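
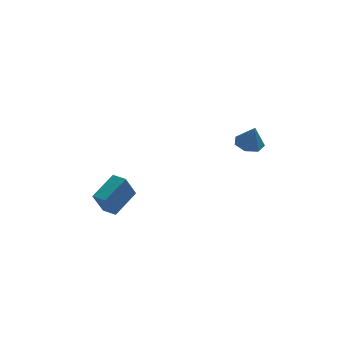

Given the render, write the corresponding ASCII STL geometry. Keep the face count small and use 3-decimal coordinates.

solid 
facet normal -0.711 0.699 -0.074
outer loop
vertex -4.171 2.94 -3.362
vertex -3.079 4.132 -2.594
vertex -3.64 3.336 -4.73
endloop
endfacet
facet normal -0.610 -0.666 -0.430
outer loop
vertex -3.021 2.728 -4.666
vertex -4.171 2.94 -3.362
vertex -3.64 3.336 -4.73
endloop
endfacet
facet normal -0.711 0.699 -0.074
outer loop
vertex -3.64 3.336 -4.73
vertex -3.079 4.132 -2.594
vertex -2.548 4.528 -3.962
endloop
endfacet
facet normal 0.349 0.260 -0.900
outer loop
vertex -2.548 4.528 -3.962
vertex -3.021 2.728 -4.666
vertex -3.64 3.336 -4.73
endloop
endfacet
facet normal -0.349 -0.260 0.900
outer loop
vertex -4.171 2.94 -3.362
vertex -2.46 3.524 -2.53
vertex -3.079 4.132 -2.594
endloop
endfacet
facet normal -0.610 -0.666 -0.430
outer loop
vertex -3.552 2.332 -3.298
vertex -4.171 2.94 -3.362
vertex -3.021 2.728 -4.666
endloop
endfacet
facet normal -0.349 -0.260 0.900
outer loop
vertex -3.552 2.332 -3.298
vertex -2.46 3.524 -2.53
vertex -4.171 2.94 -3.362
endloop
endfacet
facet normal 0.610 0.666 0.430
outer loop
vertex -3.079 4.132 -2.594
vertex -2.46 3.524 -2.53
vertex -2.548 4.528 -3.962
endloop
endfacet
facet normal 0.349 0.260 -0.900
outer loop
vertex -1.929 3.92 -3.898
vertex -3.021 2.728 -4.666
vertex -2.548 4.528 -3.962
endloop
endfacet
facet normal 0.610 0.666 0.430
outer loop
vertex -2.548 4.528 -3.962
vertex -2.46 3.524 -2.53
vertex -1.929 3.92 -3.898
endloop
endfacet
facet normal 0.711 -0.699 0.074
outer loop
vertex -1.929 3.92 -3.898
vertex -3.552 2.332 -3.298
vertex -3.021 2.728 -4.666
endloop
endfacet
facet normal 0.711 -0.699 0.074
outer loop
vertex -2.46 3.524 -2.53
vertex -3.552 2.332 -3.298
vertex -1.929 3.92 -3.898
endloop
endfacet
facet normal -0.183 0.231 -0.956
outer loop
vertex 3.973 0.737 1.999
vertex 3.412 0.21 1.979
vertex 3.364 0.955 2.168
endloop
endfacet
facet normal 0.412 0.700 0.583
outer loop
vertex 3.973 0.737 1.999
vertex 3.364 0.955 2.168
vertex 3.648 -0.09 3.221
endloop
endfacet
facet normal -0.182 0.231 -0.956
outer loop
vertex 3.364 0.955 2.168
vertex 3.412 0.21 1.979
vertex 2.791 0.612 2.194
endloop
endfacet
facet normal -0.339 0.620 0.707
outer loop
vertex 3.364 0.955 2.168
vertex 2.791 0.612 2.194
vertex 3.648 -0.09 3.221
endloop
endfacet
facet normal -0.182 0.231 -0.956
outer loop
vertex 2.791 0.612 2.194
vertex 3.412 0.21 1.979
vertex 2.686 -0.034 2.058
endloop
endfacet
facet normal -0.771 -0.009 0.637
outer loop
vertex 2.791 0.612 2.194
vertex 2.686 -0.034 2.058
vertex 3.648 -0.09 3.221
endloop
endfacet
facet normal -0.182 0.232 -0.956
outer loop
vertex 2.686 -0.034 2.058
vertex 3.412 0.21 1.979
vertex 3.127 -0.496 1.862
endloop
endfacet
facet normal -0.557 -0.713 0.426
outer loop
vertex 2.686 -0.034 2.058
vertex 3.127 -0.496 1.862
vertex 3.648 -0.09 3.221
endloop
endfacet
facet normal -0.182 0.232 -0.956
outer loop
vertex 3.127 -0.496 1.862
vertex 3.412 0.21 1.979
vertex 3.783 -0.426 1.754
endloop
endfacet
facet normal 0.141 -0.962 0.233
outer loop
vertex 3.127 -0.496 1.862
vertex 3.783 -0.426 1.754
vertex 3.648 -0.09 3.221
endloop
endfacet
facet normal -0.181 0.232 -0.956
outer loop
vertex 3.783 -0.426 1.754
vertex 3.412 0.21 1.979
vertex 4.159 0.122 1.816
endloop
endfacet
facet normal 0.796 -0.569 0.204
outer loop
vertex 3.783 -0.426 1.754
vertex 4.159 0.122 1.816
vertex 3.648 -0.09 3.221
endloop
endfacet
facet normal -0.182 0.230 -0.956
outer loop
vertex 4.159 0.122 1.816
vertex 3.412 0.21 1.979
vertex 3.973 0.737 1.999
endloop
endfacet
facet normal 0.917 0.171 0.359
outer loop
vertex 4.159 0.122 1.816
vertex 3.973 0.737 1.999
vertex 3.648 -0.09 3.221
endloop
endfacet

endsolid


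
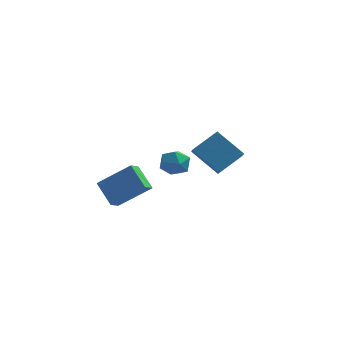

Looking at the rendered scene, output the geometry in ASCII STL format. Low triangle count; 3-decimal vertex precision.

solid 
facet normal -0.281 0.432 0.857
outer loop
vertex -2.859 3.463 -1.528
vertex -2.125 3.046 -1.077
vertex -2.015 3.909 -1.476
endloop
endfacet
facet normal -0.460 0.837 0.297
outer loop
vertex -2.859 3.463 -1.528
vertex -2.015 3.909 -1.476
vertex -2.514 3.924 -2.292
endloop
endfacet
facet normal -0.884 0.450 -0.127
outer loop
vertex -2.859 3.463 -1.528
vertex -2.514 3.924 -2.292
vertex -2.934 3.07 -2.397
endloop
endfacet
facet normal -0.966 -0.193 0.171
outer loop
vertex -2.859 3.463 -1.528
vertex -2.934 3.07 -2.397
vertex -2.693 2.528 -1.646
endloop
endfacet
facet normal -0.594 -0.204 0.778
outer loop
vertex -2.859 3.463 -1.528
vertex -2.693 2.528 -1.646
vertex -2.125 3.046 -1.077
endloop
endfacet
facet normal 0.136 0.989 -0.065
outer loop
vertex -2.514 3.924 -2.292
vertex -2.015 3.909 -1.476
vertex -1.567 3.792 -2.314
endloop
endfacet
facet normal 0.426 0.334 0.841
outer loop
vertex -2.015 3.909 -1.476
vertex -2.125 3.046 -1.077
vertex -1.326 3.25 -1.563
endloop
endfacet
facet normal -0.080 -0.696 0.714
outer loop
vertex -2.125 3.046 -1.077
vertex -2.693 2.528 -1.646
vertex -1.746 2.396 -1.668
endloop
endfacet
facet normal -0.683 -0.678 -0.270
outer loop
vertex -2.693 2.528 -1.646
vertex -2.934 3.07 -2.397
vertex -2.245 2.411 -2.484
endloop
endfacet
facet normal -0.550 0.363 -0.752
outer loop
vertex -2.934 3.07 -2.397
vertex -2.514 3.924 -2.292
vertex -2.135 3.274 -2.883
endloop
endfacet
facet normal 0.966 0.193 -0.171
outer loop
vertex -1.401 2.857 -2.432
vertex -1.567 3.792 -2.314
vertex -1.326 3.25 -1.563
endloop
endfacet
facet normal 0.884 -0.450 0.127
outer loop
vertex -1.401 2.857 -2.432
vertex -1.326 3.25 -1.563
vertex -1.746 2.396 -1.668
endloop
endfacet
facet normal 0.460 -0.837 -0.297
outer loop
vertex -1.401 2.857 -2.432
vertex -1.746 2.396 -1.668
vertex -2.245 2.411 -2.484
endloop
endfacet
facet normal 0.281 -0.432 -0.857
outer loop
vertex -1.401 2.857 -2.432
vertex -2.245 2.411 -2.484
vertex -2.135 3.274 -2.883
endloop
endfacet
facet normal 0.594 0.204 -0.778
outer loop
vertex -1.401 2.857 -2.432
vertex -2.135 3.274 -2.883
vertex -1.567 3.792 -2.314
endloop
endfacet
facet normal 0.683 0.678 0.270
outer loop
vertex -1.326 3.25 -1.563
vertex -1.567 3.792 -2.314
vertex -2.015 3.909 -1.476
endloop
endfacet
facet normal 0.550 -0.363 0.752
outer loop
vertex -1.746 2.396 -1.668
vertex -1.326 3.25 -1.563
vertex -2.125 3.046 -1.077
endloop
endfacet
facet normal -0.136 -0.989 0.065
outer loop
vertex -2.245 2.411 -2.484
vertex -1.746 2.396 -1.668
vertex -2.693 2.528 -1.646
endloop
endfacet
facet normal -0.426 -0.334 -0.841
outer loop
vertex -2.135 3.274 -2.883
vertex -2.245 2.411 -2.484
vertex -2.934 3.07 -2.397
endloop
endfacet
facet normal 0.080 0.696 -0.714
outer loop
vertex -1.567 3.792 -2.314
vertex -2.135 3.274 -2.883
vertex -2.514 3.924 -2.292
endloop
endfacet
facet normal -0.792 -0.078 -0.606
outer loop
vertex -5.075 -3.813 -0.129
vertex -4.82 -3.098 -0.554
vertex -4.223 -4.711 -1.127
endloop
endfacet
facet normal -0.292 -0.821 0.490
outer loop
vertex -2.52 -4.542 0.174
vertex -5.075 -3.813 -0.129
vertex -4.223 -4.711 -1.127
endloop
endfacet
facet normal -0.793 -0.079 -0.605
outer loop
vertex -4.223 -4.711 -1.127
vertex -4.82 -3.098 -0.554
vertex -3.969 -3.996 -1.553
endloop
endfacet
facet normal 0.536 -0.564 -0.628
outer loop
vertex -3.969 -3.996 -1.553
vertex -2.52 -4.542 0.174
vertex -4.223 -4.711 -1.127
endloop
endfacet
facet normal -0.536 0.564 0.628
outer loop
vertex -5.075 -3.813 -0.129
vertex -3.117 -2.929 0.747
vertex -4.82 -3.098 -0.554
endloop
endfacet
facet normal -0.292 -0.822 0.489
outer loop
vertex -3.371 -3.644 1.173
vertex -5.075 -3.813 -0.129
vertex -2.52 -4.542 0.174
endloop
endfacet
facet normal -0.536 0.564 0.628
outer loop
vertex -3.371 -3.644 1.173
vertex -3.117 -2.929 0.747
vertex -5.075 -3.813 -0.129
endloop
endfacet
facet normal 0.292 0.822 -0.489
outer loop
vertex -4.82 -3.098 -0.554
vertex -3.117 -2.929 0.747
vertex -3.969 -3.996 -1.553
endloop
endfacet
facet normal 0.536 -0.564 -0.628
outer loop
vertex -2.265 -3.827 -0.251
vertex -2.52 -4.542 0.174
vertex -3.969 -3.996 -1.553
endloop
endfacet
facet normal 0.293 0.821 -0.489
outer loop
vertex -3.969 -3.996 -1.553
vertex -3.117 -2.929 0.747
vertex -2.265 -3.827 -0.251
endloop
endfacet
facet normal 0.792 0.077 0.605
outer loop
vertex -2.265 -3.827 -0.251
vertex -3.371 -3.644 1.173
vertex -2.52 -4.542 0.174
endloop
endfacet
facet normal 0.792 0.079 0.605
outer loop
vertex -3.117 -2.929 0.747
vertex -3.371 -3.644 1.173
vertex -2.265 -3.827 -0.251
endloop
endfacet
facet normal -0.663 -0.507 -0.551
outer loop
vertex -0.673 -0.695 1.022
vertex -0.845 0.124 0.475
vertex 0.784 -1.231 -0.238
endloop
endfacet
facet normal 0.172 -0.819 0.547
outer loop
vertex 1.945 -0.344 0.725
vertex -0.673 -0.695 1.022
vertex 0.784 -1.231 -0.238
endloop
endfacet
facet normal -0.663 -0.507 -0.550
outer loop
vertex 0.784 -1.231 -0.238
vertex -0.845 0.124 0.475
vertex 0.612 -0.412 -0.786
endloop
endfacet
facet normal 0.728 -0.269 -0.630
outer loop
vertex 0.612 -0.412 -0.786
vertex 1.945 -0.344 0.725
vertex 0.784 -1.231 -0.238
endloop
endfacet
facet normal -0.728 0.268 0.631
outer loop
vertex -0.673 -0.695 1.022
vertex 0.316 1.011 1.438
vertex -0.845 0.124 0.475
endloop
endfacet
facet normal 0.172 -0.819 0.547
outer loop
vertex 0.488 0.192 1.986
vertex -0.673 -0.695 1.022
vertex 1.945 -0.344 0.725
endloop
endfacet
facet normal -0.728 0.269 0.630
outer loop
vertex 0.488 0.192 1.986
vertex 0.316 1.011 1.438
vertex -0.673 -0.695 1.022
endloop
endfacet
facet normal -0.172 0.819 -0.547
outer loop
vertex -0.845 0.124 0.475
vertex 0.316 1.011 1.438
vertex 0.612 -0.412 -0.786
endloop
endfacet
facet normal 0.728 -0.268 -0.631
outer loop
vertex 1.773 0.475 0.178
vertex 1.945 -0.344 0.725
vertex 0.612 -0.412 -0.786
endloop
endfacet
facet normal -0.172 0.819 -0.547
outer loop
vertex 0.612 -0.412 -0.786
vertex 0.316 1.011 1.438
vertex 1.773 0.475 0.178
endloop
endfacet
facet normal 0.663 0.507 0.551
outer loop
vertex 1.773 0.475 0.178
vertex 0.488 0.192 1.986
vertex 1.945 -0.344 0.725
endloop
endfacet
facet normal 0.663 0.508 0.551
outer loop
vertex 0.316 1.011 1.438
vertex 0.488 0.192 1.986
vertex 1.773 0.475 0.178
endloop
endfacet

endsolid


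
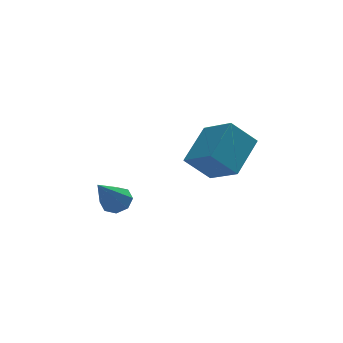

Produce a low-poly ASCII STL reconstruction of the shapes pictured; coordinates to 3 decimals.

solid 
facet normal -0.696 0.097 0.712
outer loop
vertex 2.847 0.711 -0.157
vertex 2.168 1.937 -0.989
vertex 1.759 -0.501 -1.055
endloop
endfacet
facet normal 0.417 -0.752 0.510
outer loop
vertex 2.732 -0.637 -2.051
vertex 2.847 0.711 -0.157
vertex 1.759 -0.501 -1.055
endloop
endfacet
facet normal -0.695 0.097 0.712
outer loop
vertex 1.759 -0.501 -1.055
vertex 2.168 1.937 -0.989
vertex 1.079 0.725 -1.887
endloop
endfacet
facet normal -0.585 -0.652 -0.482
outer loop
vertex 1.079 0.725 -1.887
vertex 2.732 -0.637 -2.051
vertex 1.759 -0.501 -1.055
endloop
endfacet
facet normal 0.585 0.652 0.483
outer loop
vertex 2.847 0.711 -0.157
vertex 3.141 1.801 -1.985
vertex 2.168 1.937 -0.989
endloop
endfacet
facet normal 0.417 -0.752 0.510
outer loop
vertex 3.821 0.575 -1.153
vertex 2.847 0.711 -0.157
vertex 2.732 -0.637 -2.051
endloop
endfacet
facet normal 0.585 0.652 0.483
outer loop
vertex 3.821 0.575 -1.153
vertex 3.141 1.801 -1.985
vertex 2.847 0.711 -0.157
endloop
endfacet
facet normal -0.417 0.752 -0.510
outer loop
vertex 2.168 1.937 -0.989
vertex 3.141 1.801 -1.985
vertex 1.079 0.725 -1.887
endloop
endfacet
facet normal -0.585 -0.652 -0.483
outer loop
vertex 2.053 0.589 -2.883
vertex 2.732 -0.637 -2.051
vertex 1.079 0.725 -1.887
endloop
endfacet
facet normal -0.417 0.752 -0.510
outer loop
vertex 1.079 0.725 -1.887
vertex 3.141 1.801 -1.985
vertex 2.053 0.589 -2.883
endloop
endfacet
facet normal 0.696 -0.098 -0.712
outer loop
vertex 2.053 0.589 -2.883
vertex 3.821 0.575 -1.153
vertex 2.732 -0.637 -2.051
endloop
endfacet
facet normal 0.696 -0.097 -0.712
outer loop
vertex 3.141 1.801 -1.985
vertex 3.821 0.575 -1.153
vertex 2.053 0.589 -2.883
endloop
endfacet
facet normal 0.443 0.470 -0.764
outer loop
vertex -0.826 0.654 -3.575
vertex -1.388 0.909 -3.744
vertex -0.909 1.085 -3.358
endloop
endfacet
facet normal 0.714 -0.200 0.671
outer loop
vertex -0.826 0.654 -3.575
vertex -0.909 1.085 -3.358
vertex -2.252 -0.009 -2.256
endloop
endfacet
facet normal 0.443 0.470 -0.764
outer loop
vertex -0.909 1.085 -3.358
vertex -1.388 0.909 -3.744
vertex -1.273 1.413 -3.367
endloop
endfacet
facet normal 0.352 0.414 0.840
outer loop
vertex -0.909 1.085 -3.358
vertex -1.273 1.413 -3.367
vertex -2.252 -0.009 -2.256
endloop
endfacet
facet normal 0.442 0.470 -0.764
outer loop
vertex -1.273 1.413 -3.367
vertex -1.388 0.909 -3.744
vertex -1.704 1.445 -3.597
endloop
endfacet
facet normal -0.292 0.706 0.646
outer loop
vertex -1.273 1.413 -3.367
vertex -1.704 1.445 -3.597
vertex -2.252 -0.009 -2.256
endloop
endfacet
facet normal 0.443 0.470 -0.763
outer loop
vertex -1.704 1.445 -3.597
vertex -1.388 0.909 -3.744
vertex -1.95 1.164 -3.913
endloop
endfacet
facet normal -0.839 0.505 0.204
outer loop
vertex -1.704 1.445 -3.597
vertex -1.95 1.164 -3.913
vertex -2.252 -0.009 -2.256
endloop
endfacet
facet normal 0.443 0.470 -0.764
outer loop
vertex -1.95 1.164 -3.913
vertex -1.388 0.909 -3.744
vertex -1.867 0.733 -4.13
endloop
endfacet
facet normal -0.971 -0.072 -0.228
outer loop
vertex -1.95 1.164 -3.913
vertex -1.867 0.733 -4.13
vertex -2.252 -0.009 -2.256
endloop
endfacet
facet normal 0.442 0.472 -0.763
outer loop
vertex -1.867 0.733 -4.13
vertex -1.388 0.909 -3.744
vertex -1.503 0.405 -4.122
endloop
endfacet
facet normal -0.610 -0.686 -0.397
outer loop
vertex -1.867 0.733 -4.13
vertex -1.503 0.405 -4.122
vertex -2.252 -0.009 -2.256
endloop
endfacet
facet normal 0.443 0.471 -0.763
outer loop
vertex -1.503 0.405 -4.122
vertex -1.388 0.909 -3.744
vertex -1.072 0.372 -3.892
endloop
endfacet
facet normal 0.034 -0.978 -0.204
outer loop
vertex -1.503 0.405 -4.122
vertex -1.072 0.372 -3.892
vertex -2.252 -0.009 -2.256
endloop
endfacet
facet normal 0.443 0.471 -0.763
outer loop
vertex -1.072 0.372 -3.892
vertex -1.388 0.909 -3.744
vertex -0.826 0.654 -3.575
endloop
endfacet
facet normal 0.582 -0.777 0.239
outer loop
vertex -1.072 0.372 -3.892
vertex -0.826 0.654 -3.575
vertex -2.252 -0.009 -2.256
endloop
endfacet

endsolid


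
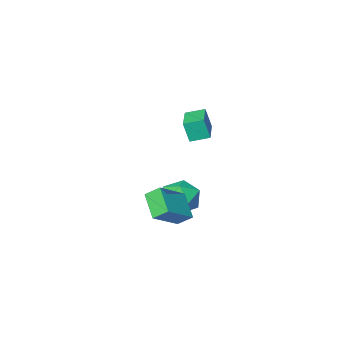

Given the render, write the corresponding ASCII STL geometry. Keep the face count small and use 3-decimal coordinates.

solid 
facet normal -0.553 0.573 0.604
outer loop
vertex 1.587 0.669 -2.033
vertex 3.218 1.085 -0.934
vertex 1.89 1.945 -2.966
endloop
endfacet
facet normal -0.811 -0.207 -0.547
outer loop
vertex 2.422 1.395 -3.546
vertex 1.587 0.669 -2.033
vertex 1.89 1.945 -2.966
endloop
endfacet
facet normal -0.553 0.573 0.604
outer loop
vertex 1.89 1.945 -2.966
vertex 3.218 1.085 -0.934
vertex 3.521 2.361 -1.867
endloop
endfacet
facet normal 0.188 0.793 -0.579
outer loop
vertex 3.521 2.361 -1.867
vertex 2.422 1.395 -3.546
vertex 1.89 1.945 -2.966
endloop
endfacet
facet normal -0.188 -0.793 0.579
outer loop
vertex 1.587 0.669 -2.033
vertex 3.75 0.535 -1.514
vertex 3.218 1.085 -0.934
endloop
endfacet
facet normal -0.811 -0.207 -0.547
outer loop
vertex 2.119 0.119 -2.613
vertex 1.587 0.669 -2.033
vertex 2.422 1.395 -3.546
endloop
endfacet
facet normal -0.188 -0.793 0.579
outer loop
vertex 2.119 0.119 -2.613
vertex 3.75 0.535 -1.514
vertex 1.587 0.669 -2.033
endloop
endfacet
facet normal 0.811 0.207 0.547
outer loop
vertex 3.218 1.085 -0.934
vertex 3.75 0.535 -1.514
vertex 3.521 2.361 -1.867
endloop
endfacet
facet normal 0.188 0.793 -0.579
outer loop
vertex 4.053 1.811 -2.447
vertex 2.422 1.395 -3.546
vertex 3.521 2.361 -1.867
endloop
endfacet
facet normal 0.811 0.207 0.547
outer loop
vertex 3.521 2.361 -1.867
vertex 3.75 0.535 -1.514
vertex 4.053 1.811 -2.447
endloop
endfacet
facet normal 0.553 -0.573 -0.604
outer loop
vertex 4.053 1.811 -2.447
vertex 2.119 0.119 -2.613
vertex 2.422 1.395 -3.546
endloop
endfacet
facet normal 0.553 -0.573 -0.604
outer loop
vertex 3.75 0.535 -1.514
vertex 2.119 0.119 -2.613
vertex 4.053 1.811 -2.447
endloop
endfacet
facet normal -0.131 0.752 0.646
outer loop
vertex 1.13 0.296 -3.013
vertex 0.182 -0.211 -2.616
vertex 1.198 -0.443 -2.14
endloop
endfacet
facet normal 0.562 0.653 0.509
outer loop
vertex 1.13 0.296 -3.013
vertex 1.198 -0.443 -2.14
vertex 1.983 -0.468 -2.975
endloop
endfacet
facet normal 0.659 0.726 -0.195
outer loop
vertex 1.13 0.296 -3.013
vertex 1.983 -0.468 -2.975
vertex 1.451 -0.251 -3.967
endloop
endfacet
facet normal 0.027 0.871 -0.490
outer loop
vertex 1.13 0.296 -3.013
vertex 1.451 -0.251 -3.967
vertex 0.338 -0.092 -3.745
endloop
endfacet
facet normal -0.462 0.887 0.030
outer loop
vertex 1.13 0.296 -3.013
vertex 0.338 -0.092 -3.745
vertex 0.182 -0.211 -2.616
endloop
endfacet
facet normal 0.728 -0.019 0.685
outer loop
vertex 1.983 -0.468 -2.975
vertex 1.198 -0.443 -2.14
vertex 1.562 -1.448 -2.555
endloop
endfacet
facet normal -0.393 0.141 0.908
outer loop
vertex 1.198 -0.443 -2.14
vertex 0.182 -0.211 -2.616
vertex 0.449 -1.289 -2.333
endloop
endfacet
facet normal -0.929 0.360 -0.090
outer loop
vertex 0.182 -0.211 -2.616
vertex 0.338 -0.092 -3.745
vertex -0.083 -1.072 -3.325
endloop
endfacet
facet normal -0.138 0.335 -0.932
outer loop
vertex 0.338 -0.092 -3.745
vertex 1.451 -0.251 -3.967
vertex 0.702 -1.097 -4.16
endloop
endfacet
facet normal 0.886 0.100 -0.453
outer loop
vertex 1.451 -0.251 -3.967
vertex 1.983 -0.468 -2.975
vertex 1.718 -1.329 -3.684
endloop
endfacet
facet normal -0.027 -0.871 0.490
outer loop
vertex 0.77 -1.836 -3.287
vertex 1.562 -1.448 -2.555
vertex 0.449 -1.289 -2.333
endloop
endfacet
facet normal -0.659 -0.726 0.195
outer loop
vertex 0.77 -1.836 -3.287
vertex 0.449 -1.289 -2.333
vertex -0.083 -1.072 -3.325
endloop
endfacet
facet normal -0.562 -0.653 -0.509
outer loop
vertex 0.77 -1.836 -3.287
vertex -0.083 -1.072 -3.325
vertex 0.702 -1.097 -4.16
endloop
endfacet
facet normal 0.131 -0.752 -0.646
outer loop
vertex 0.77 -1.836 -3.287
vertex 0.702 -1.097 -4.16
vertex 1.718 -1.329 -3.684
endloop
endfacet
facet normal 0.462 -0.887 -0.030
outer loop
vertex 0.77 -1.836 -3.287
vertex 1.718 -1.329 -3.684
vertex 1.562 -1.448 -2.555
endloop
endfacet
facet normal 0.138 -0.335 0.932
outer loop
vertex 0.449 -1.289 -2.333
vertex 1.562 -1.448 -2.555
vertex 1.198 -0.443 -2.14
endloop
endfacet
facet normal -0.886 -0.100 0.453
outer loop
vertex -0.083 -1.072 -3.325
vertex 0.449 -1.289 -2.333
vertex 0.182 -0.211 -2.616
endloop
endfacet
facet normal -0.728 0.019 -0.685
outer loop
vertex 0.702 -1.097 -4.16
vertex -0.083 -1.072 -3.325
vertex 0.338 -0.092 -3.745
endloop
endfacet
facet normal 0.393 -0.141 -0.908
outer loop
vertex 1.718 -1.329 -3.684
vertex 0.702 -1.097 -4.16
vertex 1.451 -0.251 -3.967
endloop
endfacet
facet normal 0.929 -0.360 0.090
outer loop
vertex 1.562 -1.448 -2.555
vertex 1.718 -1.329 -3.684
vertex 1.983 -0.468 -2.975
endloop
endfacet
facet normal -0.559 -0.826 -0.070
outer loop
vertex 1.571 0.654 3.538
vertex 0.755 1.183 3.812
vertex 1.354 0.895 2.424
endloop
endfacet
facet normal 0.807 -0.524 -0.271
outer loop
vertex 2.345 2.357 2.548
vertex 1.571 0.654 3.538
vertex 1.354 0.895 2.424
endloop
endfacet
facet normal -0.560 -0.826 -0.070
outer loop
vertex 1.354 0.895 2.424
vertex 0.755 1.183 3.812
vertex 0.538 1.425 2.698
endloop
endfacet
facet normal -0.187 0.208 -0.960
outer loop
vertex 0.538 1.425 2.698
vertex 2.345 2.357 2.548
vertex 1.354 0.895 2.424
endloop
endfacet
facet normal 0.187 -0.208 0.960
outer loop
vertex 1.571 0.654 3.538
vertex 1.746 2.645 3.936
vertex 0.755 1.183 3.812
endloop
endfacet
facet normal 0.807 -0.524 -0.271
outer loop
vertex 2.562 2.115 3.662
vertex 1.571 0.654 3.538
vertex 2.345 2.357 2.548
endloop
endfacet
facet normal 0.187 -0.208 0.960
outer loop
vertex 2.562 2.115 3.662
vertex 1.746 2.645 3.936
vertex 1.571 0.654 3.538
endloop
endfacet
facet normal -0.807 0.524 0.271
outer loop
vertex 0.755 1.183 3.812
vertex 1.746 2.645 3.936
vertex 0.538 1.425 2.698
endloop
endfacet
facet normal -0.187 0.208 -0.960
outer loop
vertex 1.529 2.886 2.822
vertex 2.345 2.357 2.548
vertex 0.538 1.425 2.698
endloop
endfacet
facet normal -0.807 0.525 0.271
outer loop
vertex 0.538 1.425 2.698
vertex 1.746 2.645 3.936
vertex 1.529 2.886 2.822
endloop
endfacet
facet normal 0.559 0.826 0.071
outer loop
vertex 1.529 2.886 2.822
vertex 2.562 2.115 3.662
vertex 2.345 2.357 2.548
endloop
endfacet
facet normal 0.560 0.826 0.070
outer loop
vertex 1.746 2.645 3.936
vertex 2.562 2.115 3.662
vertex 1.529 2.886 2.822
endloop
endfacet

endsolid


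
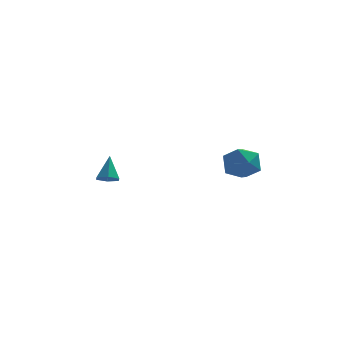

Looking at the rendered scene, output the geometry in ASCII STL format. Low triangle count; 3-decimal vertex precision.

solid 
facet normal -0.036 -0.549 -0.835
outer loop
vertex -2.412 1.702 -4.061
vertex -2.976 1.926 -4.184
vertex -2.473 2.219 -4.398
endloop
endfacet
facet normal 0.946 0.247 0.208
outer loop
vertex -2.412 1.702 -4.061
vertex -2.473 2.219 -4.398
vertex -2.924 2.734 -2.956
endloop
endfacet
facet normal -0.036 -0.549 -0.835
outer loop
vertex -2.473 2.219 -4.398
vertex -2.976 1.926 -4.184
vertex -3.038 2.443 -4.521
endloop
endfacet
facet normal 0.398 0.896 -0.196
outer loop
vertex -2.473 2.219 -4.398
vertex -3.038 2.443 -4.521
vertex -2.924 2.734 -2.956
endloop
endfacet
facet normal -0.037 -0.549 -0.835
outer loop
vertex -3.038 2.443 -4.521
vertex -2.976 1.926 -4.184
vertex -3.541 2.151 -4.307
endloop
endfacet
facet normal -0.535 0.837 -0.117
outer loop
vertex -3.038 2.443 -4.521
vertex -3.541 2.151 -4.307
vertex -2.924 2.734 -2.956
endloop
endfacet
facet normal -0.037 -0.549 -0.835
outer loop
vertex -3.541 2.151 -4.307
vertex -2.976 1.926 -4.184
vertex -3.479 1.634 -3.97
endloop
endfacet
facet normal -0.922 0.128 0.366
outer loop
vertex -3.541 2.151 -4.307
vertex -3.479 1.634 -3.97
vertex -2.924 2.734 -2.956
endloop
endfacet
facet normal -0.036 -0.549 -0.835
outer loop
vertex -3.479 1.634 -3.97
vertex -2.976 1.926 -4.184
vertex -2.915 1.41 -3.847
endloop
endfacet
facet normal -0.374 -0.520 0.768
outer loop
vertex -3.479 1.634 -3.97
vertex -2.915 1.41 -3.847
vertex -2.924 2.734 -2.956
endloop
endfacet
facet normal -0.036 -0.549 -0.835
outer loop
vertex -2.915 1.41 -3.847
vertex -2.976 1.926 -4.184
vertex -2.412 1.702 -4.061
endloop
endfacet
facet normal 0.560 -0.460 0.689
outer loop
vertex -2.915 1.41 -3.847
vertex -2.412 1.702 -4.061
vertex -2.924 2.734 -2.956
endloop
endfacet
facet normal -0.446 0.375 0.813
outer loop
vertex 2.504 -1.391 -1.448
vertex 3.154 -1.892 -0.86
vertex 3.372 -0.957 -1.172
endloop
endfacet
facet normal -0.497 0.827 0.262
outer loop
vertex 2.504 -1.391 -1.448
vertex 3.372 -0.957 -1.172
vertex 3.037 -0.858 -2.119
endloop
endfacet
facet normal -0.829 0.489 -0.271
outer loop
vertex 2.504 -1.391 -1.448
vertex 3.037 -0.858 -2.119
vertex 2.611 -1.732 -2.392
endloop
endfacet
facet normal -0.984 -0.171 -0.050
outer loop
vertex 2.504 -1.391 -1.448
vertex 2.611 -1.732 -2.392
vertex 2.683 -2.371 -1.614
endloop
endfacet
facet normal -0.747 -0.241 0.620
outer loop
vertex 2.504 -1.391 -1.448
vertex 2.683 -2.371 -1.614
vertex 3.154 -1.892 -0.86
endloop
endfacet
facet normal 0.164 0.985 0.045
outer loop
vertex 3.037 -0.858 -2.119
vertex 3.372 -0.957 -1.172
vertex 4.017 -1.029 -1.946
endloop
endfacet
facet normal 0.247 0.254 0.935
outer loop
vertex 3.372 -0.957 -1.172
vertex 3.154 -1.892 -0.86
vertex 4.089 -1.668 -1.168
endloop
endfacet
facet normal -0.240 -0.745 0.623
outer loop
vertex 3.154 -1.892 -0.86
vertex 2.683 -2.371 -1.614
vertex 3.663 -2.542 -1.441
endloop
endfacet
facet normal -0.624 -0.631 -0.461
outer loop
vertex 2.683 -2.371 -1.614
vertex 2.611 -1.732 -2.392
vertex 3.328 -2.443 -2.388
endloop
endfacet
facet normal -0.374 0.438 -0.818
outer loop
vertex 2.611 -1.732 -2.392
vertex 3.037 -0.858 -2.119
vertex 3.546 -1.508 -2.7
endloop
endfacet
facet normal 0.984 0.171 0.050
outer loop
vertex 4.196 -2.009 -2.112
vertex 4.017 -1.029 -1.946
vertex 4.089 -1.668 -1.168
endloop
endfacet
facet normal 0.829 -0.489 0.271
outer loop
vertex 4.196 -2.009 -2.112
vertex 4.089 -1.668 -1.168
vertex 3.663 -2.542 -1.441
endloop
endfacet
facet normal 0.497 -0.827 -0.262
outer loop
vertex 4.196 -2.009 -2.112
vertex 3.663 -2.542 -1.441
vertex 3.328 -2.443 -2.388
endloop
endfacet
facet normal 0.446 -0.375 -0.813
outer loop
vertex 4.196 -2.009 -2.112
vertex 3.328 -2.443 -2.388
vertex 3.546 -1.508 -2.7
endloop
endfacet
facet normal 0.747 0.241 -0.620
outer loop
vertex 4.196 -2.009 -2.112
vertex 3.546 -1.508 -2.7
vertex 4.017 -1.029 -1.946
endloop
endfacet
facet normal 0.624 0.631 0.461
outer loop
vertex 4.089 -1.668 -1.168
vertex 4.017 -1.029 -1.946
vertex 3.372 -0.957 -1.172
endloop
endfacet
facet normal 0.374 -0.438 0.818
outer loop
vertex 3.663 -2.542 -1.441
vertex 4.089 -1.668 -1.168
vertex 3.154 -1.892 -0.86
endloop
endfacet
facet normal -0.164 -0.985 -0.045
outer loop
vertex 3.328 -2.443 -2.388
vertex 3.663 -2.542 -1.441
vertex 2.683 -2.371 -1.614
endloop
endfacet
facet normal -0.247 -0.254 -0.935
outer loop
vertex 3.546 -1.508 -2.7
vertex 3.328 -2.443 -2.388
vertex 2.611 -1.732 -2.392
endloop
endfacet
facet normal 0.240 0.745 -0.623
outer loop
vertex 4.017 -1.029 -1.946
vertex 3.546 -1.508 -2.7
vertex 3.037 -0.858 -2.119
endloop
endfacet

endsolid


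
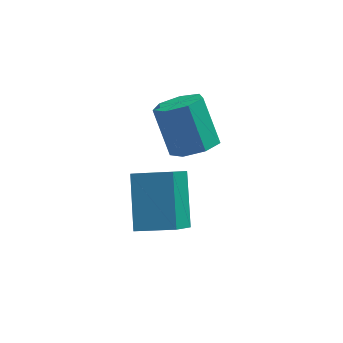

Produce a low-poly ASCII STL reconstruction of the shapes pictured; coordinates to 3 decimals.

solid 
facet normal 0.324 -0.454 -0.830
outer loop
vertex 0.361 -0.417 3.119
vertex -0.312 -1.011 3.181
vertex -0.3 -0.22 2.753
endloop
endfacet
facet normal 0.422 0.855 -0.302
outer loop
vertex 0.361 -0.417 3.119
vertex -0.3 -0.22 2.753
vertex -0.255 0.445 4.697
endloop
endfacet
facet normal 0.423 0.854 -0.302
outer loop
vertex -0.255 0.445 4.697
vertex -0.3 -0.22 2.753
vertex -0.916 0.643 4.33
endloop
endfacet
facet normal -0.325 0.454 0.830
outer loop
vertex -0.255 0.445 4.697
vertex -0.916 0.643 4.33
vertex -0.928 -0.149 4.759
endloop
endfacet
facet normal 0.323 -0.454 -0.830
outer loop
vertex -0.3 -0.22 2.753
vertex -0.312 -1.011 3.181
vertex -0.97 -0.618 2.71
endloop
endfacet
facet normal -0.398 0.730 -0.555
outer loop
vertex -0.3 -0.22 2.753
vertex -0.97 -0.618 2.71
vertex -0.916 0.643 4.33
endloop
endfacet
facet normal -0.399 0.730 -0.555
outer loop
vertex -0.916 0.643 4.33
vertex -0.97 -0.618 2.71
vertex -1.586 0.244 4.287
endloop
endfacet
facet normal -0.324 0.454 0.830
outer loop
vertex -0.916 0.643 4.33
vertex -1.586 0.244 4.287
vertex -0.928 -0.149 4.759
endloop
endfacet
facet normal 0.324 -0.453 -0.831
outer loop
vertex -0.97 -0.618 2.71
vertex -0.312 -1.011 3.181
vertex -1.145 -1.313 3.021
endloop
endfacet
facet normal -0.919 0.057 -0.390
outer loop
vertex -0.97 -0.618 2.71
vertex -1.145 -1.313 3.021
vertex -1.586 0.244 4.287
endloop
endfacet
facet normal -0.919 0.057 -0.390
outer loop
vertex -1.586 0.244 4.287
vertex -1.145 -1.313 3.021
vertex -1.761 -0.45 4.598
endloop
endfacet
facet normal -0.324 0.454 0.830
outer loop
vertex -1.586 0.244 4.287
vertex -1.761 -0.45 4.598
vertex -0.928 -0.149 4.759
endloop
endfacet
facet normal 0.324 -0.454 -0.830
outer loop
vertex -1.145 -1.313 3.021
vertex -0.312 -1.011 3.181
vertex -0.693 -1.78 3.453
endloop
endfacet
facet normal -0.748 -0.660 0.069
outer loop
vertex -1.145 -1.313 3.021
vertex -0.693 -1.78 3.453
vertex -1.761 -0.45 4.598
endloop
endfacet
facet normal -0.748 -0.660 0.069
outer loop
vertex -1.761 -0.45 4.598
vertex -0.693 -1.78 3.453
vertex -1.308 -0.918 5.031
endloop
endfacet
facet normal -0.324 0.454 0.830
outer loop
vertex -1.761 -0.45 4.598
vertex -1.308 -0.918 5.031
vertex -0.928 -0.149 4.759
endloop
endfacet
facet normal 0.324 -0.454 -0.830
outer loop
vertex -0.693 -1.78 3.453
vertex -0.312 -1.011 3.181
vertex 0.046 -1.669 3.681
endloop
endfacet
facet normal -0.014 -0.880 0.475
outer loop
vertex -0.693 -1.78 3.453
vertex 0.046 -1.669 3.681
vertex -1.308 -0.918 5.031
endloop
endfacet
facet normal -0.013 -0.879 0.476
outer loop
vertex -1.308 -0.918 5.031
vertex 0.046 -1.669 3.681
vertex -0.569 -0.806 5.258
endloop
endfacet
facet normal -0.324 0.454 0.830
outer loop
vertex -1.308 -0.918 5.031
vertex -0.569 -0.806 5.258
vertex -0.928 -0.149 4.759
endloop
endfacet
facet normal 0.324 -0.454 -0.830
outer loop
vertex 0.046 -1.669 3.681
vertex -0.312 -1.011 3.181
vertex 0.515 -1.062 3.532
endloop
endfacet
facet normal 0.731 -0.436 0.524
outer loop
vertex 0.046 -1.669 3.681
vertex 0.515 -1.062 3.532
vertex -0.569 -0.806 5.258
endloop
endfacet
facet normal 0.731 -0.437 0.524
outer loop
vertex -0.569 -0.806 5.258
vertex 0.515 -1.062 3.532
vertex -0.1 -0.2 5.109
endloop
endfacet
facet normal -0.323 0.454 0.830
outer loop
vertex -0.569 -0.806 5.258
vertex -0.1 -0.2 5.109
vertex -0.928 -0.149 4.759
endloop
endfacet
facet normal 0.324 -0.454 -0.830
outer loop
vertex 0.515 -1.062 3.532
vertex -0.312 -1.011 3.181
vertex 0.361 -0.417 3.119
endloop
endfacet
facet normal 0.925 0.335 0.178
outer loop
vertex 0.515 -1.062 3.532
vertex 0.361 -0.417 3.119
vertex -0.1 -0.2 5.109
endloop
endfacet
facet normal 0.925 0.336 0.178
outer loop
vertex -0.1 -0.2 5.109
vertex 0.361 -0.417 3.119
vertex -0.255 0.445 4.697
endloop
endfacet
facet normal -0.323 0.453 0.831
outer loop
vertex -0.1 -0.2 5.109
vertex -0.255 0.445 4.697
vertex -0.928 -0.149 4.759
endloop
endfacet
facet normal -0.972 0.082 -0.219
outer loop
vertex -2.313 -3.188 3.92
vertex -1.913 -1.924 2.616
vertex -2.118 -4.741 2.475
endloop
endfacet
facet normal -0.215 -0.680 0.701
outer loop
vertex -0.747 -4.856 2.784
vertex -2.313 -3.188 3.92
vertex -2.118 -4.741 2.475
endloop
endfacet
facet normal -0.972 0.082 -0.219
outer loop
vertex -2.118 -4.741 2.475
vertex -1.913 -1.924 2.616
vertex -1.718 -3.477 1.171
endloop
endfacet
facet normal 0.092 -0.729 -0.678
outer loop
vertex -1.718 -3.477 1.171
vertex -0.747 -4.856 2.784
vertex -2.118 -4.741 2.475
endloop
endfacet
facet normal -0.092 0.729 0.678
outer loop
vertex -2.313 -3.188 3.92
vertex -0.542 -2.039 2.925
vertex -1.913 -1.924 2.616
endloop
endfacet
facet normal -0.215 -0.680 0.701
outer loop
vertex -0.942 -3.303 4.229
vertex -2.313 -3.188 3.92
vertex -0.747 -4.856 2.784
endloop
endfacet
facet normal -0.092 0.729 0.678
outer loop
vertex -0.942 -3.303 4.229
vertex -0.542 -2.039 2.925
vertex -2.313 -3.188 3.92
endloop
endfacet
facet normal 0.215 0.680 -0.701
outer loop
vertex -1.913 -1.924 2.616
vertex -0.542 -2.039 2.925
vertex -1.718 -3.477 1.171
endloop
endfacet
facet normal 0.092 -0.729 -0.678
outer loop
vertex -0.347 -3.592 1.48
vertex -0.747 -4.856 2.784
vertex -1.718 -3.477 1.171
endloop
endfacet
facet normal 0.215 0.680 -0.701
outer loop
vertex -1.718 -3.477 1.171
vertex -0.542 -2.039 2.925
vertex -0.347 -3.592 1.48
endloop
endfacet
facet normal 0.972 -0.082 0.219
outer loop
vertex -0.347 -3.592 1.48
vertex -0.942 -3.303 4.229
vertex -0.747 -4.856 2.784
endloop
endfacet
facet normal 0.972 -0.082 0.219
outer loop
vertex -0.542 -2.039 2.925
vertex -0.942 -3.303 4.229
vertex -0.347 -3.592 1.48
endloop
endfacet

endsolid


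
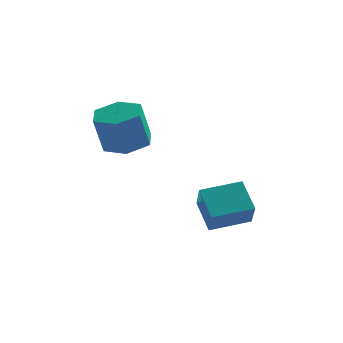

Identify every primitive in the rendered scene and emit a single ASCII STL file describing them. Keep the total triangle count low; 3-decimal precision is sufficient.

solid 
facet normal 0.156 0.245 -0.957
outer loop
vertex -0.848 2.536 2.221
vertex -1.628 1.852 1.919
vertex -1.869 2.881 2.143
endloop
endfacet
facet normal 0.288 0.916 0.281
outer loop
vertex -0.848 2.536 2.221
vertex -1.869 2.881 2.143
vertex -1.132 2.091 3.963
endloop
endfacet
facet normal 0.288 0.916 0.281
outer loop
vertex -1.132 2.091 3.963
vertex -1.869 2.881 2.143
vertex -2.153 2.436 3.884
endloop
endfacet
facet normal -0.157 -0.244 0.957
outer loop
vertex -1.132 2.091 3.963
vertex -2.153 2.436 3.884
vertex -1.912 1.408 3.661
endloop
endfacet
facet normal 0.156 0.245 -0.957
outer loop
vertex -1.869 2.881 2.143
vertex -1.628 1.852 1.919
vertex -2.649 2.197 1.841
endloop
endfacet
facet normal -0.674 0.734 0.078
outer loop
vertex -1.869 2.881 2.143
vertex -2.649 2.197 1.841
vertex -2.153 2.436 3.884
endloop
endfacet
facet normal -0.674 0.735 0.078
outer loop
vertex -2.153 2.436 3.884
vertex -2.649 2.197 1.841
vertex -2.932 1.753 3.583
endloop
endfacet
facet normal -0.156 -0.244 0.957
outer loop
vertex -2.153 2.436 3.884
vertex -2.932 1.753 3.583
vertex -1.912 1.408 3.661
endloop
endfacet
facet normal 0.156 0.245 -0.957
outer loop
vertex -2.649 2.197 1.841
vertex -1.628 1.852 1.919
vertex -2.408 1.169 1.617
endloop
endfacet
facet normal -0.962 -0.181 -0.203
outer loop
vertex -2.649 2.197 1.841
vertex -2.408 1.169 1.617
vertex -2.932 1.753 3.583
endloop
endfacet
facet normal -0.962 -0.180 -0.203
outer loop
vertex -2.932 1.753 3.583
vertex -2.408 1.169 1.617
vertex -2.692 0.724 3.359
endloop
endfacet
facet normal -0.156 -0.245 0.957
outer loop
vertex -2.932 1.753 3.583
vertex -2.692 0.724 3.359
vertex -1.912 1.408 3.661
endloop
endfacet
facet normal 0.157 0.244 -0.957
outer loop
vertex -2.408 1.169 1.617
vertex -1.628 1.852 1.919
vertex -1.387 0.824 1.696
endloop
endfacet
facet normal -0.288 -0.916 -0.281
outer loop
vertex -2.408 1.169 1.617
vertex -1.387 0.824 1.696
vertex -2.692 0.724 3.359
endloop
endfacet
facet normal -0.288 -0.916 -0.281
outer loop
vertex -2.692 0.724 3.359
vertex -1.387 0.824 1.696
vertex -1.671 0.379 3.437
endloop
endfacet
facet normal -0.156 -0.245 0.957
outer loop
vertex -2.692 0.724 3.359
vertex -1.671 0.379 3.437
vertex -1.912 1.408 3.661
endloop
endfacet
facet normal 0.156 0.244 -0.957
outer loop
vertex -1.387 0.824 1.696
vertex -1.628 1.852 1.919
vertex -0.608 1.507 1.997
endloop
endfacet
facet normal 0.674 -0.735 -0.078
outer loop
vertex -1.387 0.824 1.696
vertex -0.608 1.507 1.997
vertex -1.671 0.379 3.437
endloop
endfacet
facet normal 0.674 -0.734 -0.078
outer loop
vertex -1.671 0.379 3.437
vertex -0.608 1.507 1.997
vertex -0.891 1.063 3.739
endloop
endfacet
facet normal -0.156 -0.245 0.957
outer loop
vertex -1.671 0.379 3.437
vertex -0.891 1.063 3.739
vertex -1.912 1.408 3.661
endloop
endfacet
facet normal 0.156 0.245 -0.957
outer loop
vertex -0.608 1.507 1.997
vertex -1.628 1.852 1.919
vertex -0.848 2.536 2.221
endloop
endfacet
facet normal 0.963 0.180 0.202
outer loop
vertex -0.608 1.507 1.997
vertex -0.848 2.536 2.221
vertex -0.891 1.063 3.739
endloop
endfacet
facet normal 0.962 0.181 0.203
outer loop
vertex -0.891 1.063 3.739
vertex -0.848 2.536 2.221
vertex -1.132 2.091 3.963
endloop
endfacet
facet normal -0.156 -0.245 0.957
outer loop
vertex -0.891 1.063 3.739
vertex -1.132 2.091 3.963
vertex -1.912 1.408 3.661
endloop
endfacet
facet normal -0.461 0.609 0.645
outer loop
vertex 1.437 1.318 -0.206
vertex 2.978 2.184 0.079
vertex 1.097 2.312 -1.387
endloop
endfacet
facet normal -0.861 -0.484 -0.159
outer loop
vertex 1.822 1.356 -2.399
vertex 1.437 1.318 -0.206
vertex 1.097 2.312 -1.387
endloop
endfacet
facet normal -0.461 0.609 0.645
outer loop
vertex 1.097 2.312 -1.387
vertex 2.978 2.184 0.079
vertex 2.638 3.178 -1.102
endloop
endfacet
facet normal -0.215 0.628 -0.748
outer loop
vertex 2.638 3.178 -1.102
vertex 1.822 1.356 -2.399
vertex 1.097 2.312 -1.387
endloop
endfacet
facet normal 0.215 -0.628 0.748
outer loop
vertex 1.437 1.318 -0.206
vertex 3.703 1.228 -0.933
vertex 2.978 2.184 0.079
endloop
endfacet
facet normal -0.861 -0.484 -0.159
outer loop
vertex 2.162 0.362 -1.218
vertex 1.437 1.318 -0.206
vertex 1.822 1.356 -2.399
endloop
endfacet
facet normal 0.215 -0.628 0.748
outer loop
vertex 2.162 0.362 -1.218
vertex 3.703 1.228 -0.933
vertex 1.437 1.318 -0.206
endloop
endfacet
facet normal 0.861 0.484 0.159
outer loop
vertex 2.978 2.184 0.079
vertex 3.703 1.228 -0.933
vertex 2.638 3.178 -1.102
endloop
endfacet
facet normal -0.215 0.628 -0.748
outer loop
vertex 3.363 2.222 -2.114
vertex 1.822 1.356 -2.399
vertex 2.638 3.178 -1.102
endloop
endfacet
facet normal 0.861 0.484 0.159
outer loop
vertex 2.638 3.178 -1.102
vertex 3.703 1.228 -0.933
vertex 3.363 2.222 -2.114
endloop
endfacet
facet normal 0.461 -0.609 -0.645
outer loop
vertex 3.363 2.222 -2.114
vertex 2.162 0.362 -1.218
vertex 1.822 1.356 -2.399
endloop
endfacet
facet normal 0.461 -0.609 -0.645
outer loop
vertex 3.703 1.228 -0.933
vertex 2.162 0.362 -1.218
vertex 3.363 2.222 -2.114
endloop
endfacet

endsolid


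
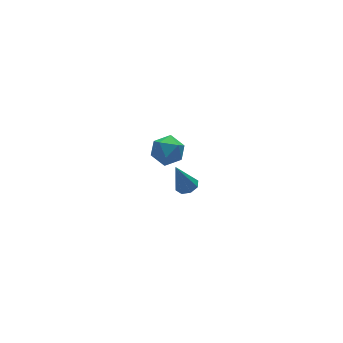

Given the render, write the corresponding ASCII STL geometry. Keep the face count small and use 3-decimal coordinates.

solid 
facet normal -0.771 0.451 0.449
outer loop
vertex -3.709 -1.996 3.441
vertex -4.315 -2.777 3.186
vertex -3.808 -2.792 4.071
endloop
endfacet
facet normal -0.155 0.625 0.765
outer loop
vertex -3.709 -1.996 3.441
vertex -3.808 -2.792 4.071
vertex -2.89 -2.375 3.916
endloop
endfacet
facet normal 0.269 0.924 0.273
outer loop
vertex -3.709 -1.996 3.441
vertex -2.89 -2.375 3.916
vertex -2.83 -2.102 2.935
endloop
endfacet
facet normal -0.087 0.934 -0.346
outer loop
vertex -3.709 -1.996 3.441
vertex -2.83 -2.102 2.935
vertex -3.71 -2.351 2.484
endloop
endfacet
facet normal -0.728 0.643 -0.238
outer loop
vertex -3.709 -1.996 3.441
vertex -3.71 -2.351 2.484
vertex -4.315 -2.777 3.186
endloop
endfacet
facet normal 0.156 0.024 0.987
outer loop
vertex -2.89 -2.375 3.916
vertex -3.808 -2.792 4.071
vertex -2.99 -3.389 3.956
endloop
endfacet
facet normal -0.840 -0.258 0.477
outer loop
vertex -3.808 -2.792 4.071
vertex -4.315 -2.777 3.186
vertex -3.87 -3.638 3.505
endloop
endfacet
facet normal -0.772 0.051 -0.634
outer loop
vertex -4.315 -2.777 3.186
vertex -3.71 -2.351 2.484
vertex -3.81 -3.365 2.524
endloop
endfacet
facet normal 0.267 0.522 -0.810
outer loop
vertex -3.71 -2.351 2.484
vertex -2.83 -2.102 2.935
vertex -2.892 -2.948 2.369
endloop
endfacet
facet normal 0.841 0.506 0.192
outer loop
vertex -2.83 -2.102 2.935
vertex -2.89 -2.375 3.916
vertex -2.385 -2.963 3.254
endloop
endfacet
facet normal 0.087 -0.934 0.346
outer loop
vertex -2.991 -3.744 2.999
vertex -2.99 -3.389 3.956
vertex -3.87 -3.638 3.505
endloop
endfacet
facet normal -0.269 -0.924 -0.273
outer loop
vertex -2.991 -3.744 2.999
vertex -3.87 -3.638 3.505
vertex -3.81 -3.365 2.524
endloop
endfacet
facet normal 0.155 -0.625 -0.765
outer loop
vertex -2.991 -3.744 2.999
vertex -3.81 -3.365 2.524
vertex -2.892 -2.948 2.369
endloop
endfacet
facet normal 0.771 -0.451 -0.449
outer loop
vertex -2.991 -3.744 2.999
vertex -2.892 -2.948 2.369
vertex -2.385 -2.963 3.254
endloop
endfacet
facet normal 0.728 -0.643 0.238
outer loop
vertex -2.991 -3.744 2.999
vertex -2.385 -2.963 3.254
vertex -2.99 -3.389 3.956
endloop
endfacet
facet normal -0.267 -0.522 0.810
outer loop
vertex -3.87 -3.638 3.505
vertex -2.99 -3.389 3.956
vertex -3.808 -2.792 4.071
endloop
endfacet
facet normal -0.841 -0.506 -0.192
outer loop
vertex -3.81 -3.365 2.524
vertex -3.87 -3.638 3.505
vertex -4.315 -2.777 3.186
endloop
endfacet
facet normal -0.156 -0.024 -0.987
outer loop
vertex -2.892 -2.948 2.369
vertex -3.81 -3.365 2.524
vertex -3.71 -2.351 2.484
endloop
endfacet
facet normal 0.840 0.258 -0.477
outer loop
vertex -2.385 -2.963 3.254
vertex -2.892 -2.948 2.369
vertex -2.83 -2.102 2.935
endloop
endfacet
facet normal 0.772 -0.051 0.634
outer loop
vertex -2.99 -3.389 3.956
vertex -2.385 -2.963 3.254
vertex -2.89 -2.375 3.916
endloop
endfacet
facet normal 0.310 -0.115 -0.944
outer loop
vertex 0.22 0.108 -4.741
vertex -0.15 0.696 -4.934
vertex 0.519 0.569 -4.699
endloop
endfacet
facet normal 0.643 -0.472 0.603
outer loop
vertex 0.22 0.108 -4.741
vertex 0.519 0.569 -4.699
vertex -0.77 0.924 -3.046
endloop
endfacet
facet normal 0.310 -0.114 -0.944
outer loop
vertex 0.519 0.569 -4.699
vertex -0.15 0.696 -4.934
vertex 0.426 1.104 -4.794
endloop
endfacet
facet normal 0.790 0.238 0.565
outer loop
vertex 0.519 0.569 -4.699
vertex 0.426 1.104 -4.794
vertex -0.77 0.924 -3.046
endloop
endfacet
facet normal 0.310 -0.114 -0.944
outer loop
vertex 0.426 1.104 -4.794
vertex -0.15 0.696 -4.934
vertex -0.004 1.4 -4.971
endloop
endfacet
facet normal 0.418 0.829 0.371
outer loop
vertex 0.426 1.104 -4.794
vertex -0.004 1.4 -4.971
vertex -0.77 0.924 -3.046
endloop
endfacet
facet normal 0.310 -0.114 -0.944
outer loop
vertex -0.004 1.4 -4.971
vertex -0.15 0.696 -4.934
vertex -0.519 1.283 -5.126
endloop
endfacet
facet normal -0.258 0.957 0.134
outer loop
vertex -0.004 1.4 -4.971
vertex -0.519 1.283 -5.126
vertex -0.77 0.924 -3.046
endloop
endfacet
facet normal 0.311 -0.113 -0.944
outer loop
vertex -0.519 1.283 -5.126
vertex -0.15 0.696 -4.934
vertex -0.818 0.822 -5.169
endloop
endfacet
facet normal -0.839 0.545 -0.007
outer loop
vertex -0.519 1.283 -5.126
vertex -0.818 0.822 -5.169
vertex -0.77 0.924 -3.046
endloop
endfacet
facet normal 0.310 -0.114 -0.944
outer loop
vertex -0.818 0.822 -5.169
vertex -0.15 0.696 -4.934
vertex -0.726 0.287 -5.074
endloop
endfacet
facet normal -0.986 -0.164 0.030
outer loop
vertex -0.818 0.822 -5.169
vertex -0.726 0.287 -5.074
vertex -0.77 0.924 -3.046
endloop
endfacet
facet normal 0.311 -0.115 -0.943
outer loop
vertex -0.726 0.287 -5.074
vertex -0.15 0.696 -4.934
vertex -0.296 -0.009 -4.896
endloop
endfacet
facet normal -0.614 -0.757 0.224
outer loop
vertex -0.726 0.287 -5.074
vertex -0.296 -0.009 -4.896
vertex -0.77 0.924 -3.046
endloop
endfacet
facet normal 0.310 -0.115 -0.944
outer loop
vertex -0.296 -0.009 -4.896
vertex -0.15 0.696 -4.934
vertex 0.22 0.108 -4.741
endloop
endfacet
facet normal 0.062 -0.885 0.462
outer loop
vertex -0.296 -0.009 -4.896
vertex 0.22 0.108 -4.741
vertex -0.77 0.924 -3.046
endloop
endfacet

endsolid


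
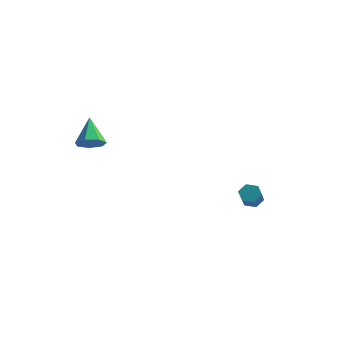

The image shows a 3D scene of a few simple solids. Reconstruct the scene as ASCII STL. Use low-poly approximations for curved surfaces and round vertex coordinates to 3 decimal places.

solid 
facet normal 0.475 -0.451 -0.755
outer loop
vertex -2.467 -4.072 0.846
vertex -3.013 -4.008 0.464
vertex -2.5 -3.583 0.533
endloop
endfacet
facet normal 0.636 0.446 0.629
outer loop
vertex -2.467 -4.072 0.846
vertex -2.5 -3.583 0.533
vertex -3.727 -3.332 1.596
endloop
endfacet
facet normal 0.476 -0.451 -0.755
outer loop
vertex -2.5 -3.583 0.533
vertex -3.013 -4.008 0.464
vertex -2.92 -3.415 0.168
endloop
endfacet
facet normal 0.288 0.952 0.107
outer loop
vertex -2.5 -3.583 0.533
vertex -2.92 -3.415 0.168
vertex -3.727 -3.332 1.596
endloop
endfacet
facet normal 0.476 -0.451 -0.755
outer loop
vertex -2.92 -3.415 0.168
vertex -3.013 -4.008 0.464
vertex -3.41 -3.693 0.025
endloop
endfacet
facet normal -0.410 0.867 -0.282
outer loop
vertex -2.92 -3.415 0.168
vertex -3.41 -3.693 0.025
vertex -3.727 -3.332 1.596
endloop
endfacet
facet normal 0.476 -0.452 -0.755
outer loop
vertex -3.41 -3.693 0.025
vertex -3.013 -4.008 0.464
vertex -3.602 -4.209 0.213
endloop
endfacet
facet normal -0.934 0.257 -0.248
outer loop
vertex -3.41 -3.693 0.025
vertex -3.602 -4.209 0.213
vertex -3.727 -3.332 1.596
endloop
endfacet
facet normal 0.476 -0.450 -0.756
outer loop
vertex -3.602 -4.209 0.213
vertex -3.013 -4.008 0.464
vertex -3.35 -4.574 0.589
endloop
endfacet
facet normal -0.888 -0.421 0.187
outer loop
vertex -3.602 -4.209 0.213
vertex -3.35 -4.574 0.589
vertex -3.727 -3.332 1.596
endloop
endfacet
facet normal 0.476 -0.450 -0.755
outer loop
vertex -3.35 -4.574 0.589
vertex -3.013 -4.008 0.464
vertex -2.845 -4.513 0.871
endloop
endfacet
facet normal -0.307 -0.654 0.691
outer loop
vertex -3.35 -4.574 0.589
vertex -2.845 -4.513 0.871
vertex -3.727 -3.332 1.596
endloop
endfacet
facet normal 0.476 -0.451 -0.755
outer loop
vertex -2.845 -4.513 0.871
vertex -3.013 -4.008 0.464
vertex -2.467 -4.072 0.846
endloop
endfacet
facet normal 0.372 -0.268 0.889
outer loop
vertex -2.845 -4.513 0.871
vertex -2.467 -4.072 0.846
vertex -3.727 -3.332 1.596
endloop
endfacet
facet normal -0.504 0.687 -0.524
outer loop
vertex 2.146 0.553 -3.19
vertex 1.853 0.64 -2.794
vertex 2.275 0.902 -2.856
endloop
endfacet
facet normal 0.824 0.202 -0.529
outer loop
vertex 2.146 0.553 -3.19
vertex 2.275 0.902 -2.856
vertex 3.099 -0.746 -2.203
endloop
endfacet
facet normal 0.824 0.203 -0.528
outer loop
vertex 3.099 -0.746 -2.203
vertex 2.275 0.902 -2.856
vertex 3.228 -0.398 -1.868
endloop
endfacet
facet normal 0.505 -0.688 0.521
outer loop
vertex 3.099 -0.746 -2.203
vertex 3.228 -0.398 -1.868
vertex 2.807 -0.66 -1.806
endloop
endfacet
facet normal -0.504 0.689 -0.521
outer loop
vertex 2.275 0.902 -2.856
vertex 1.853 0.64 -2.794
vertex 1.982 0.988 -2.459
endloop
endfacet
facet normal 0.635 0.705 0.316
outer loop
vertex 2.275 0.902 -2.856
vertex 1.982 0.988 -2.459
vertex 3.228 -0.398 -1.868
endloop
endfacet
facet normal 0.636 0.705 0.314
outer loop
vertex 3.228 -0.398 -1.868
vertex 1.982 0.988 -2.459
vertex 2.936 -0.311 -1.472
endloop
endfacet
facet normal 0.505 -0.687 0.523
outer loop
vertex 3.228 -0.398 -1.868
vertex 2.936 -0.311 -1.472
vertex 2.807 -0.66 -1.806
endloop
endfacet
facet normal -0.505 0.688 -0.521
outer loop
vertex 1.982 0.988 -2.459
vertex 1.853 0.64 -2.794
vertex 1.561 0.726 -2.397
endloop
endfacet
facet normal -0.189 0.503 0.844
outer loop
vertex 1.982 0.988 -2.459
vertex 1.561 0.726 -2.397
vertex 2.936 -0.311 -1.472
endloop
endfacet
facet normal -0.188 0.503 0.844
outer loop
vertex 2.936 -0.311 -1.472
vertex 1.561 0.726 -2.397
vertex 2.514 -0.573 -1.41
endloop
endfacet
facet normal 0.504 -0.687 0.524
outer loop
vertex 2.936 -0.311 -1.472
vertex 2.514 -0.573 -1.41
vertex 2.807 -0.66 -1.806
endloop
endfacet
facet normal -0.505 0.688 -0.521
outer loop
vertex 1.561 0.726 -2.397
vertex 1.853 0.64 -2.794
vertex 1.432 0.378 -2.732
endloop
endfacet
facet normal -0.824 -0.203 0.528
outer loop
vertex 1.561 0.726 -2.397
vertex 1.432 0.378 -2.732
vertex 2.514 -0.573 -1.41
endloop
endfacet
facet normal -0.824 -0.202 0.529
outer loop
vertex 2.514 -0.573 -1.41
vertex 1.432 0.378 -2.732
vertex 2.385 -0.922 -1.744
endloop
endfacet
facet normal 0.504 -0.687 0.524
outer loop
vertex 2.514 -0.573 -1.41
vertex 2.385 -0.922 -1.744
vertex 2.807 -0.66 -1.806
endloop
endfacet
facet normal -0.505 0.687 -0.523
outer loop
vertex 1.432 0.378 -2.732
vertex 1.853 0.64 -2.794
vertex 1.724 0.291 -3.128
endloop
endfacet
facet normal -0.636 -0.705 -0.314
outer loop
vertex 1.432 0.378 -2.732
vertex 1.724 0.291 -3.128
vertex 2.385 -0.922 -1.744
endloop
endfacet
facet normal -0.634 -0.706 -0.315
outer loop
vertex 2.385 -0.922 -1.744
vertex 1.724 0.291 -3.128
vertex 2.678 -1.008 -2.141
endloop
endfacet
facet normal 0.504 -0.689 0.521
outer loop
vertex 2.385 -0.922 -1.744
vertex 2.678 -1.008 -2.141
vertex 2.807 -0.66 -1.806
endloop
endfacet
facet normal -0.504 0.687 -0.524
outer loop
vertex 1.724 0.291 -3.128
vertex 1.853 0.64 -2.794
vertex 2.146 0.553 -3.19
endloop
endfacet
facet normal 0.188 -0.503 -0.844
outer loop
vertex 1.724 0.291 -3.128
vertex 2.146 0.553 -3.19
vertex 2.678 -1.008 -2.141
endloop
endfacet
facet normal 0.189 -0.503 -0.844
outer loop
vertex 2.678 -1.008 -2.141
vertex 2.146 0.553 -3.19
vertex 3.099 -0.746 -2.203
endloop
endfacet
facet normal 0.505 -0.688 0.521
outer loop
vertex 2.678 -1.008 -2.141
vertex 3.099 -0.746 -2.203
vertex 2.807 -0.66 -1.806
endloop
endfacet

endsolid


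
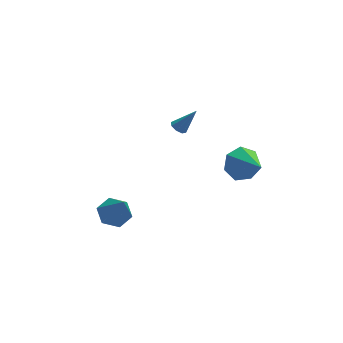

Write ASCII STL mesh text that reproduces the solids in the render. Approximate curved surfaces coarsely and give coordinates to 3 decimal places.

solid 
facet normal -0.599 0.056 -0.798
outer loop
vertex 0.724 1.989 1.473
vertex 0.331 1.875 1.76
vertex 0.556 2.299 1.621
endloop
endfacet
facet normal 0.814 0.542 -0.210
outer loop
vertex 0.724 1.989 1.473
vertex 0.556 2.299 1.621
vertex 1.249 1.785 2.98
endloop
endfacet
facet normal -0.601 0.058 -0.797
outer loop
vertex 0.556 2.299 1.621
vertex 0.331 1.875 1.76
vertex 0.257 2.361 1.851
endloop
endfacet
facet normal 0.331 0.926 0.181
outer loop
vertex 0.556 2.299 1.621
vertex 0.257 2.361 1.851
vertex 1.249 1.785 2.98
endloop
endfacet
facet normal -0.600 0.058 -0.798
outer loop
vertex 0.257 2.361 1.851
vertex 0.331 1.875 1.76
vertex 0.0 2.138 2.028
endloop
endfacet
facet normal -0.244 0.760 0.602
outer loop
vertex 0.257 2.361 1.851
vertex 0.0 2.138 2.028
vertex 1.249 1.785 2.98
endloop
endfacet
facet normal -0.600 0.058 -0.798
outer loop
vertex 0.0 2.138 2.028
vertex 0.331 1.875 1.76
vertex -0.062 1.761 2.047
endloop
endfacet
facet normal -0.576 0.135 0.806
outer loop
vertex 0.0 2.138 2.028
vertex -0.062 1.761 2.047
vertex 1.249 1.785 2.98
endloop
endfacet
facet normal -0.600 0.060 -0.798
outer loop
vertex -0.062 1.761 2.047
vertex 0.331 1.875 1.76
vertex 0.105 1.451 1.898
endloop
endfacet
facet normal -0.468 -0.575 0.672
outer loop
vertex -0.062 1.761 2.047
vertex 0.105 1.451 1.898
vertex 1.249 1.785 2.98
endloop
endfacet
facet normal -0.600 0.060 -0.798
outer loop
vertex 0.105 1.451 1.898
vertex 0.331 1.875 1.76
vertex 0.405 1.389 1.668
endloop
endfacet
facet normal 0.016 -0.960 0.280
outer loop
vertex 0.105 1.451 1.898
vertex 0.405 1.389 1.668
vertex 1.249 1.785 2.98
endloop
endfacet
facet normal -0.600 0.060 -0.798
outer loop
vertex 0.405 1.389 1.668
vertex 0.331 1.875 1.76
vertex 0.661 1.612 1.492
endloop
endfacet
facet normal 0.593 -0.793 -0.142
outer loop
vertex 0.405 1.389 1.668
vertex 0.661 1.612 1.492
vertex 1.249 1.785 2.98
endloop
endfacet
facet normal -0.600 0.060 -0.798
outer loop
vertex 0.661 1.612 1.492
vertex 0.331 1.875 1.76
vertex 0.724 1.989 1.473
endloop
endfacet
facet normal 0.923 -0.172 -0.345
outer loop
vertex 0.661 1.612 1.492
vertex 0.724 1.989 1.473
vertex 1.249 1.785 2.98
endloop
endfacet
facet normal -0.121 0.534 -0.837
outer loop
vertex -2.86 -0.35 -1.777
vertex -3.609 -0.872 -2.002
vertex -3.717 -0.092 -1.489
endloop
endfacet
facet normal 0.410 0.557 0.722
outer loop
vertex -2.86 -0.35 -1.777
vertex -3.717 -0.092 -1.489
vertex -3.351 -2.008 -0.218
endloop
endfacet
facet normal -0.121 0.534 -0.837
outer loop
vertex -3.717 -0.092 -1.489
vertex -3.609 -0.872 -2.002
vertex -4.465 -0.614 -1.714
endloop
endfacet
facet normal -0.511 0.405 0.758
outer loop
vertex -3.717 -0.092 -1.489
vertex -4.465 -0.614 -1.714
vertex -3.351 -2.008 -0.218
endloop
endfacet
facet normal -0.121 0.533 -0.837
outer loop
vertex -4.465 -0.614 -1.714
vertex -3.609 -0.872 -2.002
vertex -4.357 -1.394 -2.226
endloop
endfacet
facet normal -0.878 -0.342 0.335
outer loop
vertex -4.465 -0.614 -1.714
vertex -4.357 -1.394 -2.226
vertex -3.351 -2.008 -0.218
endloop
endfacet
facet normal -0.121 0.533 -0.838
outer loop
vertex -4.357 -1.394 -2.226
vertex -3.609 -0.872 -2.002
vertex -3.501 -1.653 -2.514
endloop
endfacet
facet normal -0.325 -0.937 -0.124
outer loop
vertex -4.357 -1.394 -2.226
vertex -3.501 -1.653 -2.514
vertex -3.351 -2.008 -0.218
endloop
endfacet
facet normal -0.121 0.533 -0.838
outer loop
vertex -3.501 -1.653 -2.514
vertex -3.609 -0.872 -2.002
vertex -2.752 -1.131 -2.29
endloop
endfacet
facet normal 0.596 -0.787 -0.161
outer loop
vertex -3.501 -1.653 -2.514
vertex -2.752 -1.131 -2.29
vertex -3.351 -2.008 -0.218
endloop
endfacet
facet normal -0.120 0.533 -0.837
outer loop
vertex -2.752 -1.131 -2.29
vertex -3.609 -0.872 -2.002
vertex -2.86 -0.35 -1.777
endloop
endfacet
facet normal 0.964 -0.039 0.262
outer loop
vertex -2.752 -1.131 -2.29
vertex -2.86 -0.35 -1.777
vertex -3.351 -2.008 -0.218
endloop
endfacet
facet normal -0.266 0.825 -0.499
outer loop
vertex 4.011 -0.586 0.018
vertex 3.03 -0.663 0.414
vertex 3.867 -0.15 0.815
endloop
endfacet
facet normal 0.974 -0.072 0.215
outer loop
vertex 4.011 -0.586 0.018
vertex 3.867 -0.15 0.815
vertex 3.57 -2.337 1.426
endloop
endfacet
facet normal -0.266 0.825 -0.499
outer loop
vertex 3.867 -0.15 0.815
vertex 3.03 -0.663 0.414
vertex 3.093 -0.1 1.31
endloop
endfacet
facet normal 0.539 0.158 0.827
outer loop
vertex 3.867 -0.15 0.815
vertex 3.093 -0.1 1.31
vertex 3.57 -2.337 1.426
endloop
endfacet
facet normal -0.266 0.825 -0.499
outer loop
vertex 3.093 -0.1 1.31
vertex 3.03 -0.663 0.414
vertex 2.272 -0.474 1.129
endloop
endfacet
facet normal -0.217 0.004 0.976
outer loop
vertex 3.093 -0.1 1.31
vertex 2.272 -0.474 1.129
vertex 3.57 -2.337 1.426
endloop
endfacet
facet normal -0.266 0.825 -0.499
outer loop
vertex 2.272 -0.474 1.129
vertex 3.03 -0.663 0.414
vertex 2.022 -0.99 0.41
endloop
endfacet
facet normal -0.724 -0.416 0.550
outer loop
vertex 2.272 -0.474 1.129
vertex 2.022 -0.99 0.41
vertex 3.57 -2.337 1.426
endloop
endfacet
facet normal -0.266 0.825 -0.499
outer loop
vertex 2.022 -0.99 0.41
vertex 3.03 -0.663 0.414
vertex 2.532 -1.259 -0.307
endloop
endfacet
facet normal -0.600 -0.789 -0.131
outer loop
vertex 2.022 -0.99 0.41
vertex 2.532 -1.259 -0.307
vertex 3.57 -2.337 1.426
endloop
endfacet
facet normal -0.265 0.825 -0.499
outer loop
vertex 2.532 -1.259 -0.307
vertex 3.03 -0.663 0.414
vertex 3.417 -1.08 -0.481
endloop
endfacet
facet normal 0.059 -0.831 -0.553
outer loop
vertex 2.532 -1.259 -0.307
vertex 3.417 -1.08 -0.481
vertex 3.57 -2.337 1.426
endloop
endfacet
facet normal -0.266 0.825 -0.499
outer loop
vertex 3.417 -1.08 -0.481
vertex 3.03 -0.663 0.414
vertex 4.011 -0.586 0.018
endloop
endfacet
facet normal 0.761 -0.512 -0.399
outer loop
vertex 3.417 -1.08 -0.481
vertex 4.011 -0.586 0.018
vertex 3.57 -2.337 1.426
endloop
endfacet

endsolid


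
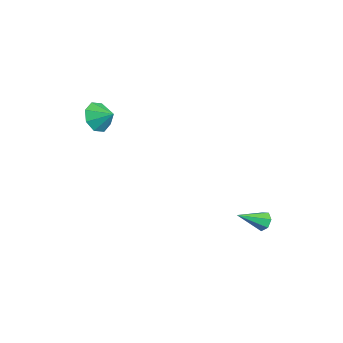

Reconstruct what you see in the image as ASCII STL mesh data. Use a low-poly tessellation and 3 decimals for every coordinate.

solid 
facet normal -0.634 -0.601 -0.487
outer loop
vertex -1.811 -3.494 1.707
vertex -2.327 -3.717 2.653
vertex -2.441 -2.958 1.865
endloop
endfacet
facet normal 0.557 0.756 -0.344
outer loop
vertex -1.811 -3.494 1.707
vertex -2.441 -2.958 1.865
vertex -1.553 -2.983 3.247
endloop
endfacet
facet normal -0.634 -0.601 -0.487
outer loop
vertex -2.441 -2.958 1.865
vertex -2.327 -3.717 2.653
vertex -3.003 -2.866 2.484
endloop
endfacet
facet normal 0.107 0.993 -0.051
outer loop
vertex -2.441 -2.958 1.865
vertex -3.003 -2.866 2.484
vertex -1.553 -2.983 3.247
endloop
endfacet
facet normal -0.634 -0.600 -0.488
outer loop
vertex -3.003 -2.866 2.484
vertex -2.327 -3.717 2.653
vertex -3.17 -3.273 3.202
endloop
endfacet
facet normal -0.169 0.874 0.456
outer loop
vertex -3.003 -2.866 2.484
vertex -3.17 -3.273 3.202
vertex -1.553 -2.983 3.247
endloop
endfacet
facet normal -0.634 -0.602 -0.486
outer loop
vertex -3.17 -3.273 3.202
vertex -2.327 -3.717 2.653
vertex -2.842 -3.939 3.599
endloop
endfacet
facet normal -0.109 0.469 0.876
outer loop
vertex -3.17 -3.273 3.202
vertex -2.842 -3.939 3.599
vertex -1.553 -2.983 3.247
endloop
endfacet
facet normal -0.634 -0.601 -0.486
outer loop
vertex -2.842 -3.939 3.599
vertex -2.327 -3.717 2.653
vertex -2.213 -4.475 3.441
endloop
endfacet
facet normal 0.254 0.013 0.967
outer loop
vertex -2.842 -3.939 3.599
vertex -2.213 -4.475 3.441
vertex -1.553 -2.983 3.247
endloop
endfacet
facet normal -0.634 -0.601 -0.487
outer loop
vertex -2.213 -4.475 3.441
vertex -2.327 -3.717 2.653
vertex -1.65 -4.567 2.822
endloop
endfacet
facet normal 0.704 -0.224 0.674
outer loop
vertex -2.213 -4.475 3.441
vertex -1.65 -4.567 2.822
vertex -1.553 -2.983 3.247
endloop
endfacet
facet normal -0.633 -0.601 -0.487
outer loop
vertex -1.65 -4.567 2.822
vertex -2.327 -3.717 2.653
vertex -1.483 -4.161 2.104
endloop
endfacet
facet normal 0.980 -0.105 0.168
outer loop
vertex -1.65 -4.567 2.822
vertex -1.483 -4.161 2.104
vertex -1.553 -2.983 3.247
endloop
endfacet
facet normal -0.633 -0.601 -0.487
outer loop
vertex -1.483 -4.161 2.104
vertex -2.327 -3.717 2.653
vertex -1.811 -3.494 1.707
endloop
endfacet
facet normal 0.919 0.301 -0.254
outer loop
vertex -1.483 -4.161 2.104
vertex -1.811 -3.494 1.707
vertex -1.553 -2.983 3.247
endloop
endfacet
facet normal -0.099 0.850 -0.517
outer loop
vertex 3.125 4.328 -4.94
vertex 2.725 4.585 -4.441
vertex 3.411 4.625 -4.506
endloop
endfacet
facet normal 0.861 -0.427 -0.276
outer loop
vertex 3.125 4.328 -4.94
vertex 3.411 4.625 -4.506
vertex 2.915 2.935 -3.439
endloop
endfacet
facet normal -0.099 0.851 -0.516
outer loop
vertex 3.411 4.625 -4.506
vertex 2.725 4.585 -4.441
vertex 3.18 4.892 -4.022
endloop
endfacet
facet normal 0.904 0.005 0.428
outer loop
vertex 3.411 4.625 -4.506
vertex 3.18 4.892 -4.022
vertex 2.915 2.935 -3.439
endloop
endfacet
facet normal -0.099 0.851 -0.516
outer loop
vertex 3.18 4.892 -4.022
vertex 2.725 4.585 -4.441
vertex 2.607 4.928 -3.853
endloop
endfacet
facet normal 0.288 0.237 0.928
outer loop
vertex 3.18 4.892 -4.022
vertex 2.607 4.928 -3.853
vertex 2.915 2.935 -3.439
endloop
endfacet
facet normal -0.098 0.851 -0.516
outer loop
vertex 2.607 4.928 -3.853
vertex 2.725 4.585 -4.441
vertex 2.122 4.706 -4.127
endloop
endfacet
facet normal -0.522 0.095 0.847
outer loop
vertex 2.607 4.928 -3.853
vertex 2.122 4.706 -4.127
vertex 2.915 2.935 -3.439
endloop
endfacet
facet normal -0.097 0.852 -0.515
outer loop
vertex 2.122 4.706 -4.127
vertex 2.725 4.585 -4.441
vertex 2.092 4.394 -4.637
endloop
endfacet
facet normal -0.917 -0.315 0.246
outer loop
vertex 2.122 4.706 -4.127
vertex 2.092 4.394 -4.637
vertex 2.915 2.935 -3.439
endloop
endfacet
facet normal -0.097 0.851 -0.517
outer loop
vertex 2.092 4.394 -4.637
vertex 2.725 4.585 -4.441
vertex 2.539 4.225 -4.999
endloop
endfacet
facet normal -0.598 -0.682 -0.420
outer loop
vertex 2.092 4.394 -4.637
vertex 2.539 4.225 -4.999
vertex 2.915 2.935 -3.439
endloop
endfacet
facet normal -0.098 0.851 -0.516
outer loop
vertex 2.539 4.225 -4.999
vertex 2.725 4.585 -4.441
vertex 3.125 4.328 -4.94
endloop
endfacet
facet normal 0.194 -0.732 -0.653
outer loop
vertex 2.539 4.225 -4.999
vertex 3.125 4.328 -4.94
vertex 2.915 2.935 -3.439
endloop
endfacet

endsolid


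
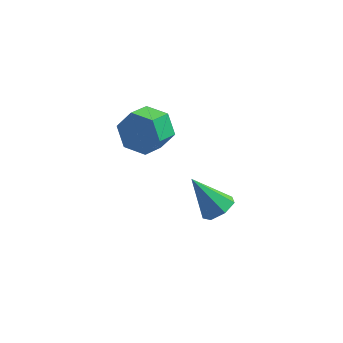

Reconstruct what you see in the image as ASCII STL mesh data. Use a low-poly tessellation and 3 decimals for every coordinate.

solid 
facet normal 0.619 -0.160 -0.769
outer loop
vertex 2.281 3.176 -1.726
vertex 1.912 3.8 -2.153
vertex 2.57 3.839 -1.631
endloop
endfacet
facet normal 0.416 -0.304 0.857
outer loop
vertex 2.281 3.176 -1.726
vertex 2.57 3.839 -1.631
vertex 0.668 4.12 -0.607
endloop
endfacet
facet normal 0.619 -0.159 -0.769
outer loop
vertex 2.57 3.839 -1.631
vertex 1.912 3.8 -2.153
vertex 2.364 4.472 -1.928
endloop
endfacet
facet normal 0.467 0.496 0.732
outer loop
vertex 2.57 3.839 -1.631
vertex 2.364 4.472 -1.928
vertex 0.668 4.12 -0.607
endloop
endfacet
facet normal 0.620 -0.160 -0.768
outer loop
vertex 2.364 4.472 -1.928
vertex 1.912 3.8 -2.153
vertex 1.818 4.598 -2.395
endloop
endfacet
facet normal 0.001 0.966 0.259
outer loop
vertex 2.364 4.472 -1.928
vertex 1.818 4.598 -2.395
vertex 0.668 4.12 -0.607
endloop
endfacet
facet normal 0.618 -0.160 -0.769
outer loop
vertex 1.818 4.598 -2.395
vertex 1.912 3.8 -2.153
vertex 1.343 4.124 -2.678
endloop
endfacet
facet normal -0.628 0.751 -0.203
outer loop
vertex 1.818 4.598 -2.395
vertex 1.343 4.124 -2.678
vertex 0.668 4.12 -0.607
endloop
endfacet
facet normal 0.619 -0.159 -0.769
outer loop
vertex 1.343 4.124 -2.678
vertex 1.912 3.8 -2.153
vertex 1.297 3.405 -2.566
endloop
endfacet
facet normal -0.951 0.013 -0.310
outer loop
vertex 1.343 4.124 -2.678
vertex 1.297 3.405 -2.566
vertex 0.668 4.12 -0.607
endloop
endfacet
facet normal 0.619 -0.159 -0.769
outer loop
vertex 1.297 3.405 -2.566
vertex 1.912 3.8 -2.153
vertex 1.714 2.983 -2.143
endloop
endfacet
facet normal -0.722 -0.692 0.021
outer loop
vertex 1.297 3.405 -2.566
vertex 1.714 2.983 -2.143
vertex 0.668 4.12 -0.607
endloop
endfacet
facet normal 0.620 -0.160 -0.769
outer loop
vertex 1.714 2.983 -2.143
vertex 1.912 3.8 -2.153
vertex 2.281 3.176 -1.726
endloop
endfacet
facet normal -0.113 -0.834 0.540
outer loop
vertex 1.714 2.983 -2.143
vertex 2.281 3.176 -1.726
vertex 0.668 4.12 -0.607
endloop
endfacet
facet normal 0.367 0.854 -0.368
outer loop
vertex -0.315 4.014 3.862
vertex -0.893 3.884 2.983
vertex -1.296 4.413 3.809
endloop
endfacet
facet normal 0.096 0.359 0.929
outer loop
vertex -0.315 4.014 3.862
vertex -1.296 4.413 3.809
vertex -0.749 3.006 4.296
endloop
endfacet
facet normal 0.096 0.359 0.929
outer loop
vertex -0.749 3.006 4.296
vertex -1.296 4.413 3.809
vertex -1.73 3.405 4.243
endloop
endfacet
facet normal -0.367 -0.854 0.368
outer loop
vertex -0.749 3.006 4.296
vertex -1.73 3.405 4.243
vertex -1.327 2.876 3.417
endloop
endfacet
facet normal 0.368 0.854 -0.367
outer loop
vertex -1.296 4.413 3.809
vertex -0.893 3.884 2.983
vertex -1.873 4.283 2.929
endloop
endfacet
facet normal -0.754 0.505 0.420
outer loop
vertex -1.296 4.413 3.809
vertex -1.873 4.283 2.929
vertex -1.73 3.405 4.243
endloop
endfacet
facet normal -0.753 0.506 0.420
outer loop
vertex -1.73 3.405 4.243
vertex -1.873 4.283 2.929
vertex -2.308 3.275 3.363
endloop
endfacet
facet normal -0.368 -0.854 0.368
outer loop
vertex -1.73 3.405 4.243
vertex -2.308 3.275 3.363
vertex -1.327 2.876 3.417
endloop
endfacet
facet normal 0.368 0.854 -0.368
outer loop
vertex -1.873 4.283 2.929
vertex -0.893 3.884 2.983
vertex -1.471 3.754 2.104
endloop
endfacet
facet normal -0.849 0.147 -0.508
outer loop
vertex -1.873 4.283 2.929
vertex -1.471 3.754 2.104
vertex -2.308 3.275 3.363
endloop
endfacet
facet normal -0.849 0.146 -0.508
outer loop
vertex -2.308 3.275 3.363
vertex -1.471 3.754 2.104
vertex -1.905 2.746 2.538
endloop
endfacet
facet normal -0.368 -0.854 0.368
outer loop
vertex -2.308 3.275 3.363
vertex -1.905 2.746 2.538
vertex -1.327 2.876 3.417
endloop
endfacet
facet normal 0.367 0.854 -0.368
outer loop
vertex -1.471 3.754 2.104
vertex -0.893 3.884 2.983
vertex -0.49 3.355 2.157
endloop
endfacet
facet normal -0.096 -0.359 -0.929
outer loop
vertex -1.471 3.754 2.104
vertex -0.49 3.355 2.157
vertex -1.905 2.746 2.538
endloop
endfacet
facet normal -0.096 -0.359 -0.929
outer loop
vertex -1.905 2.746 2.538
vertex -0.49 3.355 2.157
vertex -0.924 2.347 2.591
endloop
endfacet
facet normal -0.367 -0.854 0.368
outer loop
vertex -1.905 2.746 2.538
vertex -0.924 2.347 2.591
vertex -1.327 2.876 3.417
endloop
endfacet
facet normal 0.368 0.854 -0.368
outer loop
vertex -0.49 3.355 2.157
vertex -0.893 3.884 2.983
vertex 0.088 3.485 3.037
endloop
endfacet
facet normal 0.754 -0.505 -0.420
outer loop
vertex -0.49 3.355 2.157
vertex 0.088 3.485 3.037
vertex -0.924 2.347 2.591
endloop
endfacet
facet normal 0.754 -0.506 -0.419
outer loop
vertex -0.924 2.347 2.591
vertex 0.088 3.485 3.037
vertex -0.347 2.477 3.471
endloop
endfacet
facet normal -0.368 -0.854 0.367
outer loop
vertex -0.924 2.347 2.591
vertex -0.347 2.477 3.471
vertex -1.327 2.876 3.417
endloop
endfacet
facet normal 0.368 0.854 -0.368
outer loop
vertex 0.088 3.485 3.037
vertex -0.893 3.884 2.983
vertex -0.315 4.014 3.862
endloop
endfacet
facet normal 0.848 -0.147 0.509
outer loop
vertex 0.088 3.485 3.037
vertex -0.315 4.014 3.862
vertex -0.347 2.477 3.471
endloop
endfacet
facet normal 0.849 -0.147 0.508
outer loop
vertex -0.347 2.477 3.471
vertex -0.315 4.014 3.862
vertex -0.749 3.006 4.296
endloop
endfacet
facet normal -0.368 -0.854 0.368
outer loop
vertex -0.347 2.477 3.471
vertex -0.749 3.006 4.296
vertex -1.327 2.876 3.417
endloop
endfacet

endsolid


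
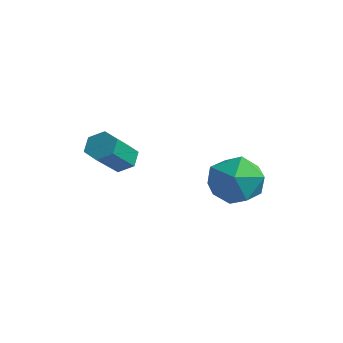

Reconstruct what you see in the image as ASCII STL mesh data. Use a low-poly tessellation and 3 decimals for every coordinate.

solid 
facet normal -0.121 0.724 -0.679
outer loop
vertex -0.696 -0.746 0.031
vertex -1.172 -1.147 -0.312
vertex -1.384 -0.702 0.2
endloop
endfacet
facet normal 0.215 0.687 0.694
outer loop
vertex -0.696 -0.746 0.031
vertex -1.384 -0.702 0.2
vertex -0.472 -2.093 1.294
endloop
endfacet
facet normal 0.215 0.687 0.694
outer loop
vertex -0.472 -2.093 1.294
vertex -1.384 -0.702 0.2
vertex -1.16 -2.049 1.463
endloop
endfacet
facet normal 0.121 -0.724 0.679
outer loop
vertex -0.472 -2.093 1.294
vertex -1.16 -2.049 1.463
vertex -0.948 -2.493 0.952
endloop
endfacet
facet normal -0.120 0.724 -0.679
outer loop
vertex -1.384 -0.702 0.2
vertex -1.172 -1.147 -0.312
vertex -1.86 -1.102 -0.142
endloop
endfacet
facet normal -0.732 0.397 0.554
outer loop
vertex -1.384 -0.702 0.2
vertex -1.86 -1.102 -0.142
vertex -1.16 -2.049 1.463
endloop
endfacet
facet normal -0.732 0.397 0.554
outer loop
vertex -1.16 -2.049 1.463
vertex -1.86 -1.102 -0.142
vertex -1.636 -2.449 1.121
endloop
endfacet
facet normal 0.121 -0.724 0.679
outer loop
vertex -1.16 -2.049 1.463
vertex -1.636 -2.449 1.121
vertex -0.948 -2.493 0.952
endloop
endfacet
facet normal -0.120 0.724 -0.679
outer loop
vertex -1.86 -1.102 -0.142
vertex -1.172 -1.147 -0.312
vertex -1.648 -1.547 -0.654
endloop
endfacet
facet normal -0.947 -0.289 -0.141
outer loop
vertex -1.86 -1.102 -0.142
vertex -1.648 -1.547 -0.654
vertex -1.636 -2.449 1.121
endloop
endfacet
facet normal -0.947 -0.289 -0.141
outer loop
vertex -1.636 -2.449 1.121
vertex -1.648 -1.547 -0.654
vertex -1.424 -2.894 0.609
endloop
endfacet
facet normal 0.121 -0.724 0.679
outer loop
vertex -1.636 -2.449 1.121
vertex -1.424 -2.894 0.609
vertex -0.948 -2.493 0.952
endloop
endfacet
facet normal -0.121 0.724 -0.679
outer loop
vertex -1.648 -1.547 -0.654
vertex -1.172 -1.147 -0.312
vertex -0.96 -1.591 -0.823
endloop
endfacet
facet normal -0.215 -0.687 -0.694
outer loop
vertex -1.648 -1.547 -0.654
vertex -0.96 -1.591 -0.823
vertex -1.424 -2.894 0.609
endloop
endfacet
facet normal -0.215 -0.687 -0.694
outer loop
vertex -1.424 -2.894 0.609
vertex -0.96 -1.591 -0.823
vertex -0.736 -2.938 0.44
endloop
endfacet
facet normal 0.121 -0.724 0.679
outer loop
vertex -1.424 -2.894 0.609
vertex -0.736 -2.938 0.44
vertex -0.948 -2.493 0.952
endloop
endfacet
facet normal -0.121 0.724 -0.679
outer loop
vertex -0.96 -1.591 -0.823
vertex -1.172 -1.147 -0.312
vertex -0.484 -1.191 -0.481
endloop
endfacet
facet normal 0.732 -0.397 -0.554
outer loop
vertex -0.96 -1.591 -0.823
vertex -0.484 -1.191 -0.481
vertex -0.736 -2.938 0.44
endloop
endfacet
facet normal 0.732 -0.397 -0.554
outer loop
vertex -0.736 -2.938 0.44
vertex -0.484 -1.191 -0.481
vertex -0.26 -2.538 0.782
endloop
endfacet
facet normal 0.120 -0.724 0.679
outer loop
vertex -0.736 -2.938 0.44
vertex -0.26 -2.538 0.782
vertex -0.948 -2.493 0.952
endloop
endfacet
facet normal -0.121 0.724 -0.679
outer loop
vertex -0.484 -1.191 -0.481
vertex -1.172 -1.147 -0.312
vertex -0.696 -0.746 0.031
endloop
endfacet
facet normal 0.947 0.289 0.141
outer loop
vertex -0.484 -1.191 -0.481
vertex -0.696 -0.746 0.031
vertex -0.26 -2.538 0.782
endloop
endfacet
facet normal 0.947 0.289 0.141
outer loop
vertex -0.26 -2.538 0.782
vertex -0.696 -0.746 0.031
vertex -0.472 -2.093 1.294
endloop
endfacet
facet normal 0.120 -0.724 0.679
outer loop
vertex -0.26 -2.538 0.782
vertex -0.472 -2.093 1.294
vertex -0.948 -2.493 0.952
endloop
endfacet
facet normal -0.544 0.020 0.839
outer loop
vertex 2.32 0.783 0.076
vertex 2.64 -0.414 0.312
vertex 3.354 0.529 0.752
endloop
endfacet
facet normal -0.285 0.668 0.688
outer loop
vertex 2.32 0.783 0.076
vertex 3.354 0.529 0.752
vertex 3.38 1.439 -0.121
endloop
endfacet
facet normal -0.521 0.853 0.039
outer loop
vertex 2.32 0.783 0.076
vertex 3.38 1.439 -0.121
vertex 2.682 1.058 -1.101
endloop
endfacet
facet normal -0.924 0.320 -0.209
outer loop
vertex 2.32 0.783 0.076
vertex 2.682 1.058 -1.101
vertex 2.225 -0.087 -0.833
endloop
endfacet
facet normal -0.939 -0.195 0.285
outer loop
vertex 2.32 0.783 0.076
vertex 2.225 -0.087 -0.833
vertex 2.64 -0.414 0.312
endloop
endfacet
facet normal 0.426 0.620 0.659
outer loop
vertex 3.38 1.439 -0.121
vertex 3.354 0.529 0.752
vertex 4.355 0.647 -0.007
endloop
endfacet
facet normal 0.008 -0.428 0.904
outer loop
vertex 3.354 0.529 0.752
vertex 2.64 -0.414 0.312
vertex 3.898 -0.498 0.261
endloop
endfacet
facet normal -0.631 -0.776 0.007
outer loop
vertex 2.64 -0.414 0.312
vertex 2.225 -0.087 -0.833
vertex 3.2 -0.879 -0.719
endloop
endfacet
facet normal -0.607 0.057 -0.792
outer loop
vertex 2.225 -0.087 -0.833
vertex 2.682 1.058 -1.101
vertex 3.226 0.031 -1.592
endloop
endfacet
facet normal 0.046 0.920 -0.390
outer loop
vertex 2.682 1.058 -1.101
vertex 3.38 1.439 -0.121
vertex 3.94 0.974 -1.152
endloop
endfacet
facet normal 0.924 -0.320 0.209
outer loop
vertex 4.26 -0.223 -0.916
vertex 4.355 0.647 -0.007
vertex 3.898 -0.498 0.261
endloop
endfacet
facet normal 0.521 -0.853 -0.039
outer loop
vertex 4.26 -0.223 -0.916
vertex 3.898 -0.498 0.261
vertex 3.2 -0.879 -0.719
endloop
endfacet
facet normal 0.285 -0.668 -0.688
outer loop
vertex 4.26 -0.223 -0.916
vertex 3.2 -0.879 -0.719
vertex 3.226 0.031 -1.592
endloop
endfacet
facet normal 0.544 -0.020 -0.839
outer loop
vertex 4.26 -0.223 -0.916
vertex 3.226 0.031 -1.592
vertex 3.94 0.974 -1.152
endloop
endfacet
facet normal 0.939 0.195 -0.285
outer loop
vertex 4.26 -0.223 -0.916
vertex 3.94 0.974 -1.152
vertex 4.355 0.647 -0.007
endloop
endfacet
facet normal 0.607 -0.057 0.792
outer loop
vertex 3.898 -0.498 0.261
vertex 4.355 0.647 -0.007
vertex 3.354 0.529 0.752
endloop
endfacet
facet normal -0.046 -0.920 0.390
outer loop
vertex 3.2 -0.879 -0.719
vertex 3.898 -0.498 0.261
vertex 2.64 -0.414 0.312
endloop
endfacet
facet normal -0.426 -0.620 -0.659
outer loop
vertex 3.226 0.031 -1.592
vertex 3.2 -0.879 -0.719
vertex 2.225 -0.087 -0.833
endloop
endfacet
facet normal -0.008 0.428 -0.904
outer loop
vertex 3.94 0.974 -1.152
vertex 3.226 0.031 -1.592
vertex 2.682 1.058 -1.101
endloop
endfacet
facet normal 0.631 0.776 -0.007
outer loop
vertex 4.355 0.647 -0.007
vertex 3.94 0.974 -1.152
vertex 3.38 1.439 -0.121
endloop
endfacet

endsolid
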